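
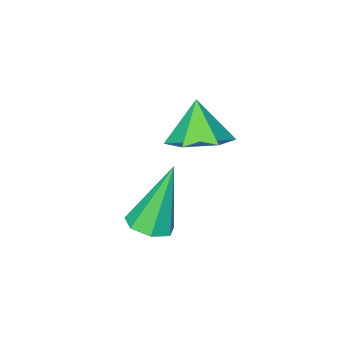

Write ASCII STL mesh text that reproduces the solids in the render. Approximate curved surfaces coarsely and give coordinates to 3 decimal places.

solid 
facet normal 0.229 0.422 -0.877
outer loop
vertex -1.254 0.592 -1.041
vertex -1.991 0.318 -1.365
vertex -1.949 1.078 -0.988
endloop
endfacet
facet normal 0.334 0.384 0.861
outer loop
vertex -1.254 0.592 -1.041
vertex -1.949 1.078 -0.988
vertex -2.269 -0.198 -0.295
endloop
endfacet
facet normal 0.229 0.422 -0.877
outer loop
vertex -1.949 1.078 -0.988
vertex -1.991 0.318 -1.365
vertex -2.685 0.804 -1.312
endloop
endfacet
facet normal -0.498 0.507 0.703
outer loop
vertex -1.949 1.078 -0.988
vertex -2.685 0.804 -1.312
vertex -2.269 -0.198 -0.295
endloop
endfacet
facet normal 0.229 0.422 -0.877
outer loop
vertex -2.685 0.804 -1.312
vertex -1.991 0.318 -1.365
vertex -2.727 0.044 -1.689
endloop
endfacet
facet normal -0.951 -0.094 0.296
outer loop
vertex -2.685 0.804 -1.312
vertex -2.727 0.044 -1.689
vertex -2.269 -0.198 -0.295
endloop
endfacet
facet normal 0.229 0.422 -0.877
outer loop
vertex -2.727 0.044 -1.689
vertex -1.991 0.318 -1.365
vertex -2.032 -0.443 -1.742
endloop
endfacet
facet normal -0.571 -0.820 0.045
outer loop
vertex -2.727 0.044 -1.689
vertex -2.032 -0.443 -1.742
vertex -2.269 -0.198 -0.295
endloop
endfacet
facet normal 0.229 0.422 -0.877
outer loop
vertex -2.032 -0.443 -1.742
vertex -1.991 0.318 -1.365
vertex -1.296 -0.169 -1.418
endloop
endfacet
facet normal 0.262 -0.944 0.203
outer loop
vertex -2.032 -0.443 -1.742
vertex -1.296 -0.169 -1.418
vertex -2.269 -0.198 -0.295
endloop
endfacet
facet normal 0.229 0.422 -0.877
outer loop
vertex -1.296 -0.169 -1.418
vertex -1.991 0.318 -1.365
vertex -1.254 0.592 -1.041
endloop
endfacet
facet normal 0.715 -0.342 0.610
outer loop
vertex -1.296 -0.169 -1.418
vertex -1.254 0.592 -1.041
vertex -2.269 -0.198 -0.295
endloop
endfacet
facet normal 0.349 -0.020 -0.937
outer loop
vertex 0.878 2.264 -1.982
vertex 0.558 1.781 -2.091
vertex 0.405 2.346 -2.16
endloop
endfacet
facet normal 0.056 0.955 0.290
outer loop
vertex 0.878 2.264 -1.982
vertex 0.405 2.346 -2.16
vertex -0.098 1.819 -0.329
endloop
endfacet
facet normal 0.349 -0.020 -0.937
outer loop
vertex 0.405 2.346 -2.16
vertex 0.558 1.781 -2.091
vertex 0.047 2.002 -2.286
endloop
endfacet
facet normal -0.696 0.718 0.016
outer loop
vertex 0.405 2.346 -2.16
vertex 0.047 2.002 -2.286
vertex -0.098 1.819 -0.329
endloop
endfacet
facet normal 0.349 -0.020 -0.937
outer loop
vertex 0.047 2.002 -2.286
vertex 0.558 1.781 -2.091
vertex 0.074 1.492 -2.265
endloop
endfacet
facet normal -0.995 -0.056 -0.079
outer loop
vertex 0.047 2.002 -2.286
vertex 0.074 1.492 -2.265
vertex -0.098 1.819 -0.329
endloop
endfacet
facet normal 0.350 -0.022 -0.937
outer loop
vertex 0.074 1.492 -2.265
vertex 0.558 1.781 -2.091
vertex 0.465 1.198 -2.112
endloop
endfacet
facet normal -0.618 -0.782 0.077
outer loop
vertex 0.074 1.492 -2.265
vertex 0.465 1.198 -2.112
vertex -0.098 1.819 -0.329
endloop
endfacet
facet normal 0.348 -0.022 -0.937
outer loop
vertex 0.465 1.198 -2.112
vertex 0.558 1.781 -2.091
vertex 0.926 1.344 -1.944
endloop
endfacet
facet normal 0.156 -0.916 0.368
outer loop
vertex 0.465 1.198 -2.112
vertex 0.926 1.344 -1.944
vertex -0.098 1.819 -0.329
endloop
endfacet
facet normal 0.349 -0.021 -0.937
outer loop
vertex 0.926 1.344 -1.944
vertex 0.558 1.781 -2.091
vertex 1.11 1.818 -1.886
endloop
endfacet
facet normal 0.738 -0.357 0.573
outer loop
vertex 0.926 1.344 -1.944
vertex 1.11 1.818 -1.886
vertex -0.098 1.819 -0.329
endloop
endfacet
facet normal 0.349 -0.020 -0.937
outer loop
vertex 1.11 1.818 -1.886
vertex 0.558 1.781 -2.091
vertex 0.878 2.264 -1.982
endloop
endfacet
facet normal 0.694 0.477 0.539
outer loop
vertex 1.11 1.818 -1.886
vertex 0.878 2.264 -1.982
vertex -0.098 1.819 -0.329
endloop
endfacet

endsolid


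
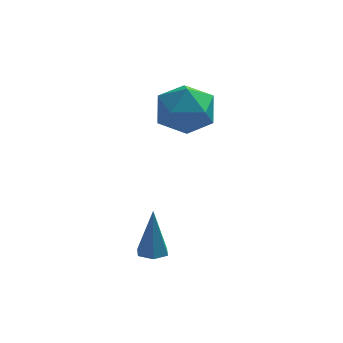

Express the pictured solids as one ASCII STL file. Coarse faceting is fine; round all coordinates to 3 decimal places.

solid 
facet normal -0.010 -0.156 -0.988
outer loop
vertex 1.58 -1.688 -3.303
vertex 1.132 -2.002 -3.249
vertex 1.08 -1.461 -3.334
endloop
endfacet
facet normal 0.405 0.908 0.109
outer loop
vertex 1.58 -1.688 -3.303
vertex 1.08 -1.461 -3.334
vertex 1.148 -1.718 -1.451
endloop
endfacet
facet normal -0.010 -0.156 -0.988
outer loop
vertex 1.08 -1.461 -3.334
vertex 1.132 -2.002 -3.249
vertex 0.632 -1.775 -3.28
endloop
endfacet
facet normal -0.558 0.819 0.132
outer loop
vertex 1.08 -1.461 -3.334
vertex 0.632 -1.775 -3.28
vertex 1.148 -1.718 -1.451
endloop
endfacet
facet normal -0.010 -0.156 -0.988
outer loop
vertex 0.632 -1.775 -3.28
vertex 1.132 -2.002 -3.249
vertex 0.683 -2.316 -3.195
endloop
endfacet
facet normal -0.961 -0.048 0.273
outer loop
vertex 0.632 -1.775 -3.28
vertex 0.683 -2.316 -3.195
vertex 1.148 -1.718 -1.451
endloop
endfacet
facet normal -0.010 -0.156 -0.988
outer loop
vertex 0.683 -2.316 -3.195
vertex 1.132 -2.002 -3.249
vertex 1.183 -2.543 -3.164
endloop
endfacet
facet normal -0.400 -0.829 0.391
outer loop
vertex 0.683 -2.316 -3.195
vertex 1.183 -2.543 -3.164
vertex 1.148 -1.718 -1.451
endloop
endfacet
facet normal -0.010 -0.156 -0.988
outer loop
vertex 1.183 -2.543 -3.164
vertex 1.132 -2.002 -3.249
vertex 1.632 -2.229 -3.218
endloop
endfacet
facet normal 0.562 -0.741 0.368
outer loop
vertex 1.183 -2.543 -3.164
vertex 1.632 -2.229 -3.218
vertex 1.148 -1.718 -1.451
endloop
endfacet
facet normal -0.010 -0.156 -0.988
outer loop
vertex 1.632 -2.229 -3.218
vertex 1.132 -2.002 -3.249
vertex 1.58 -1.688 -3.303
endloop
endfacet
facet normal 0.965 0.128 0.227
outer loop
vertex 1.632 -2.229 -3.218
vertex 1.58 -1.688 -3.303
vertex 1.148 -1.718 -1.451
endloop
endfacet
facet normal -0.969 0.225 -0.105
outer loop
vertex 1.385 2.802 0.642
vertex 1.142 1.691 0.504
vertex 1.136 2.153 1.553
endloop
endfacet
facet normal -0.642 0.696 0.320
outer loop
vertex 1.385 2.802 0.642
vertex 1.136 2.153 1.553
vertex 1.99 2.915 1.609
endloop
endfacet
facet normal -0.108 0.993 -0.049
outer loop
vertex 1.385 2.802 0.642
vertex 1.99 2.915 1.609
vertex 2.524 2.923 0.594
endloop
endfacet
facet normal -0.104 0.705 -0.701
outer loop
vertex 1.385 2.802 0.642
vertex 2.524 2.923 0.594
vertex 2.0 2.167 -0.088
endloop
endfacet
facet normal -0.636 0.231 -0.736
outer loop
vertex 1.385 2.802 0.642
vertex 2.0 2.167 -0.088
vertex 1.142 1.691 0.504
endloop
endfacet
facet normal -0.359 0.338 0.870
outer loop
vertex 1.99 2.915 1.609
vertex 1.136 2.153 1.553
vertex 2.12 1.873 2.068
endloop
endfacet
facet normal -0.888 -0.423 0.181
outer loop
vertex 1.136 2.153 1.553
vertex 1.142 1.691 0.504
vertex 1.596 1.117 1.386
endloop
endfacet
facet normal -0.350 -0.414 -0.840
outer loop
vertex 1.142 1.691 0.504
vertex 2.0 2.167 -0.088
vertex 2.13 1.125 0.371
endloop
endfacet
facet normal 0.511 0.353 -0.784
outer loop
vertex 2.0 2.167 -0.088
vertex 2.524 2.923 0.594
vertex 2.984 1.887 0.427
endloop
endfacet
facet normal 0.506 0.819 0.272
outer loop
vertex 2.524 2.923 0.594
vertex 1.99 2.915 1.609
vertex 2.978 2.349 1.476
endloop
endfacet
facet normal 0.104 -0.705 0.701
outer loop
vertex 2.735 1.238 1.338
vertex 2.12 1.873 2.068
vertex 1.596 1.117 1.386
endloop
endfacet
facet normal 0.108 -0.993 0.049
outer loop
vertex 2.735 1.238 1.338
vertex 1.596 1.117 1.386
vertex 2.13 1.125 0.371
endloop
endfacet
facet normal 0.642 -0.696 -0.320
outer loop
vertex 2.735 1.238 1.338
vertex 2.13 1.125 0.371
vertex 2.984 1.887 0.427
endloop
endfacet
facet normal 0.969 -0.225 0.105
outer loop
vertex 2.735 1.238 1.338
vertex 2.984 1.887 0.427
vertex 2.978 2.349 1.476
endloop
endfacet
facet normal 0.636 -0.231 0.736
outer loop
vertex 2.735 1.238 1.338
vertex 2.978 2.349 1.476
vertex 2.12 1.873 2.068
endloop
endfacet
facet normal -0.511 -0.353 0.784
outer loop
vertex 1.596 1.117 1.386
vertex 2.12 1.873 2.068
vertex 1.136 2.153 1.553
endloop
endfacet
facet normal -0.506 -0.819 -0.272
outer loop
vertex 2.13 1.125 0.371
vertex 1.596 1.117 1.386
vertex 1.142 1.691 0.504
endloop
endfacet
facet normal 0.359 -0.338 -0.870
outer loop
vertex 2.984 1.887 0.427
vertex 2.13 1.125 0.371
vertex 2.0 2.167 -0.088
endloop
endfacet
facet normal 0.888 0.423 -0.181
outer loop
vertex 2.978 2.349 1.476
vertex 2.984 1.887 0.427
vertex 2.524 2.923 0.594
endloop
endfacet
facet normal 0.350 0.414 0.840
outer loop
vertex 2.12 1.873 2.068
vertex 2.978 2.349 1.476
vertex 1.99 2.915 1.609
endloop
endfacet

endsolid


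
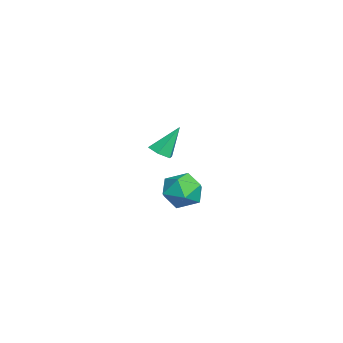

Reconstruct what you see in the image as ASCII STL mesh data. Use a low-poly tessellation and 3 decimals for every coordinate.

solid 
facet normal -0.227 -0.284 0.932
outer loop
vertex -2.076 0.227 -0.347
vertex -2.01 -0.67 -0.604
vertex -1.256 -0.219 -0.283
endloop
endfacet
facet normal 0.114 0.343 0.932
outer loop
vertex -2.076 0.227 -0.347
vertex -1.256 -0.219 -0.283
vertex -1.287 0.66 -0.603
endloop
endfacet
facet normal -0.265 0.801 0.537
outer loop
vertex -2.076 0.227 -0.347
vertex -1.287 0.66 -0.603
vertex -2.06 0.752 -1.122
endloop
endfacet
facet normal -0.840 0.456 0.292
outer loop
vertex -2.076 0.227 -0.347
vertex -2.06 0.752 -1.122
vertex -2.507 -0.071 -1.122
endloop
endfacet
facet normal -0.817 -0.214 0.536
outer loop
vertex -2.076 0.227 -0.347
vertex -2.507 -0.071 -1.122
vertex -2.01 -0.67 -0.604
endloop
endfacet
facet normal 0.746 0.251 0.616
outer loop
vertex -1.287 0.66 -0.603
vertex -1.256 -0.219 -0.283
vertex -0.733 0.031 -1.018
endloop
endfacet
facet normal 0.195 -0.764 0.616
outer loop
vertex -1.256 -0.219 -0.283
vertex -2.01 -0.67 -0.604
vertex -1.18 -0.792 -1.018
endloop
endfacet
facet normal -0.758 -0.651 -0.025
outer loop
vertex -2.01 -0.67 -0.604
vertex -2.507 -0.071 -1.122
vertex -1.953 -0.7 -1.537
endloop
endfacet
facet normal -0.797 0.433 -0.420
outer loop
vertex -2.507 -0.071 -1.122
vertex -2.06 0.752 -1.122
vertex -1.984 0.179 -1.857
endloop
endfacet
facet normal 0.134 0.991 -0.024
outer loop
vertex -2.06 0.752 -1.122
vertex -1.287 0.66 -0.603
vertex -1.23 0.63 -1.536
endloop
endfacet
facet normal 0.840 -0.456 -0.292
outer loop
vertex -1.164 -0.267 -1.793
vertex -0.733 0.031 -1.018
vertex -1.18 -0.792 -1.018
endloop
endfacet
facet normal 0.265 -0.801 -0.537
outer loop
vertex -1.164 -0.267 -1.793
vertex -1.18 -0.792 -1.018
vertex -1.953 -0.7 -1.537
endloop
endfacet
facet normal -0.114 -0.343 -0.932
outer loop
vertex -1.164 -0.267 -1.793
vertex -1.953 -0.7 -1.537
vertex -1.984 0.179 -1.857
endloop
endfacet
facet normal 0.227 0.284 -0.932
outer loop
vertex -1.164 -0.267 -1.793
vertex -1.984 0.179 -1.857
vertex -1.23 0.63 -1.536
endloop
endfacet
facet normal 0.817 0.214 -0.536
outer loop
vertex -1.164 -0.267 -1.793
vertex -1.23 0.63 -1.536
vertex -0.733 0.031 -1.018
endloop
endfacet
facet normal 0.797 -0.433 0.420
outer loop
vertex -1.18 -0.792 -1.018
vertex -0.733 0.031 -1.018
vertex -1.256 -0.219 -0.283
endloop
endfacet
facet normal -0.134 -0.991 0.024
outer loop
vertex -1.953 -0.7 -1.537
vertex -1.18 -0.792 -1.018
vertex -2.01 -0.67 -0.604
endloop
endfacet
facet normal -0.746 -0.251 -0.616
outer loop
vertex -1.984 0.179 -1.857
vertex -1.953 -0.7 -1.537
vertex -2.507 -0.071 -1.122
endloop
endfacet
facet normal -0.195 0.764 -0.616
outer loop
vertex -1.23 0.63 -1.536
vertex -1.984 0.179 -1.857
vertex -2.06 0.752 -1.122
endloop
endfacet
facet normal 0.758 0.651 0.025
outer loop
vertex -0.733 0.031 -1.018
vertex -1.23 0.63 -1.536
vertex -1.287 0.66 -0.603
endloop
endfacet
facet normal 0.154 -0.527 -0.836
outer loop
vertex 3.35 -0.741 3.078
vertex 2.963 -1.063 3.21
vertex 2.864 -0.64 2.925
endloop
endfacet
facet normal 0.252 0.952 -0.173
outer loop
vertex 3.35 -0.741 3.078
vertex 2.864 -0.64 2.925
vertex 2.757 -0.357 4.33
endloop
endfacet
facet normal 0.155 -0.527 -0.836
outer loop
vertex 2.864 -0.64 2.925
vertex 2.963 -1.063 3.21
vertex 2.477 -0.962 3.056
endloop
endfacet
facet normal -0.666 0.720 -0.196
outer loop
vertex 2.864 -0.64 2.925
vertex 2.477 -0.962 3.056
vertex 2.757 -0.357 4.33
endloop
endfacet
facet normal 0.155 -0.528 -0.835
outer loop
vertex 2.477 -0.962 3.056
vertex 2.963 -1.063 3.21
vertex 2.577 -1.385 3.342
endloop
endfacet
facet normal -0.968 -0.064 0.243
outer loop
vertex 2.477 -0.962 3.056
vertex 2.577 -1.385 3.342
vertex 2.757 -0.357 4.33
endloop
endfacet
facet normal 0.154 -0.527 -0.836
outer loop
vertex 2.577 -1.385 3.342
vertex 2.963 -1.063 3.21
vertex 3.063 -1.486 3.495
endloop
endfacet
facet normal -0.350 -0.616 0.705
outer loop
vertex 2.577 -1.385 3.342
vertex 3.063 -1.486 3.495
vertex 2.757 -0.357 4.33
endloop
endfacet
facet normal 0.154 -0.527 -0.836
outer loop
vertex 3.063 -1.486 3.495
vertex 2.963 -1.063 3.21
vertex 3.45 -1.165 3.364
endloop
endfacet
facet normal 0.566 -0.385 0.729
outer loop
vertex 3.063 -1.486 3.495
vertex 3.45 -1.165 3.364
vertex 2.757 -0.357 4.33
endloop
endfacet
facet normal 0.154 -0.527 -0.836
outer loop
vertex 3.45 -1.165 3.364
vertex 2.963 -1.063 3.21
vertex 3.35 -0.741 3.078
endloop
endfacet
facet normal 0.870 0.400 0.289
outer loop
vertex 3.45 -1.165 3.364
vertex 3.35 -0.741 3.078
vertex 2.757 -0.357 4.33
endloop
endfacet

endsolid


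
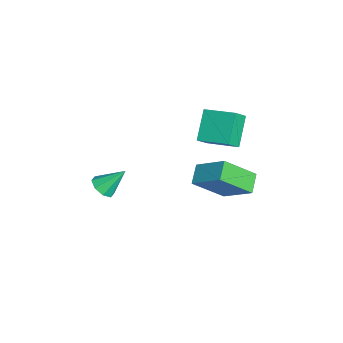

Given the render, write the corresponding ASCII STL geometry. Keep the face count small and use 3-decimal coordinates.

solid 
facet normal 0.019 -0.690 -0.724
outer loop
vertex 1.467 -1.51 0.202
vertex 1.004 -1.846 0.51
vertex 1.009 -1.375 0.061
endloop
endfacet
facet normal 0.353 0.888 -0.295
outer loop
vertex 1.467 -1.51 0.202
vertex 1.009 -1.375 0.061
vertex 0.976 -0.874 1.53
endloop
endfacet
facet normal 0.020 -0.690 -0.724
outer loop
vertex 1.009 -1.375 0.061
vertex 1.004 -1.846 0.51
vertex 0.548 -1.516 0.183
endloop
endfacet
facet normal -0.352 0.883 -0.309
outer loop
vertex 1.009 -1.375 0.061
vertex 0.548 -1.516 0.183
vertex 0.976 -0.874 1.53
endloop
endfacet
facet normal 0.020 -0.690 -0.724
outer loop
vertex 0.548 -1.516 0.183
vertex 1.004 -1.846 0.51
vertex 0.354 -1.85 0.496
endloop
endfacet
facet normal -0.854 0.519 0.024
outer loop
vertex 0.548 -1.516 0.183
vertex 0.354 -1.85 0.496
vertex 0.976 -0.874 1.53
endloop
endfacet
facet normal 0.020 -0.689 -0.724
outer loop
vertex 0.354 -1.85 0.496
vertex 1.004 -1.846 0.51
vertex 0.54 -2.182 0.817
endloop
endfacet
facet normal -0.861 0.010 0.509
outer loop
vertex 0.354 -1.85 0.496
vertex 0.54 -2.182 0.817
vertex 0.976 -0.874 1.53
endloop
endfacet
facet normal 0.020 -0.689 -0.724
outer loop
vertex 0.54 -2.182 0.817
vertex 1.004 -1.846 0.51
vertex 0.998 -2.317 0.958
endloop
endfacet
facet normal -0.368 -0.347 0.862
outer loop
vertex 0.54 -2.182 0.817
vertex 0.998 -2.317 0.958
vertex 0.976 -0.874 1.53
endloop
endfacet
facet normal 0.019 -0.689 -0.724
outer loop
vertex 0.998 -2.317 0.958
vertex 1.004 -1.846 0.51
vertex 1.459 -2.176 0.836
endloop
endfacet
facet normal 0.337 -0.343 0.877
outer loop
vertex 0.998 -2.317 0.958
vertex 1.459 -2.176 0.836
vertex 0.976 -0.874 1.53
endloop
endfacet
facet normal 0.019 -0.689 -0.724
outer loop
vertex 1.459 -2.176 0.836
vertex 1.004 -1.846 0.51
vertex 1.653 -1.842 0.523
endloop
endfacet
facet normal 0.839 0.022 0.543
outer loop
vertex 1.459 -2.176 0.836
vertex 1.653 -1.842 0.523
vertex 0.976 -0.874 1.53
endloop
endfacet
facet normal 0.019 -0.690 -0.724
outer loop
vertex 1.653 -1.842 0.523
vertex 1.004 -1.846 0.51
vertex 1.467 -1.51 0.202
endloop
endfacet
facet normal 0.846 0.530 0.059
outer loop
vertex 1.653 -1.842 0.523
vertex 1.467 -1.51 0.202
vertex 0.976 -0.874 1.53
endloop
endfacet
facet normal -0.555 0.493 -0.670
outer loop
vertex -2.202 3.048 2.718
vertex -1.436 4.366 3.052
vertex -1.094 2.702 1.545
endloop
endfacet
facet normal -0.491 -0.844 -0.214
outer loop
vertex -0.544 2.214 2.208
vertex -2.202 3.048 2.718
vertex -1.094 2.702 1.545
endloop
endfacet
facet normal -0.555 0.493 -0.670
outer loop
vertex -1.094 2.702 1.545
vertex -1.436 4.366 3.052
vertex -0.328 4.02 1.879
endloop
endfacet
facet normal 0.671 -0.210 -0.711
outer loop
vertex -0.328 4.02 1.879
vertex -0.544 2.214 2.208
vertex -1.094 2.702 1.545
endloop
endfacet
facet normal -0.671 0.210 0.711
outer loop
vertex -2.202 3.048 2.718
vertex -0.886 3.878 3.715
vertex -1.436 4.366 3.052
endloop
endfacet
facet normal -0.491 -0.844 -0.214
outer loop
vertex -1.652 2.56 3.381
vertex -2.202 3.048 2.718
vertex -0.544 2.214 2.208
endloop
endfacet
facet normal -0.671 0.210 0.711
outer loop
vertex -1.652 2.56 3.381
vertex -0.886 3.878 3.715
vertex -2.202 3.048 2.718
endloop
endfacet
facet normal 0.491 0.844 0.214
outer loop
vertex -1.436 4.366 3.052
vertex -0.886 3.878 3.715
vertex -0.328 4.02 1.879
endloop
endfacet
facet normal 0.671 -0.210 -0.711
outer loop
vertex 0.222 3.532 2.542
vertex -0.544 2.214 2.208
vertex -0.328 4.02 1.879
endloop
endfacet
facet normal 0.491 0.844 0.214
outer loop
vertex -0.328 4.02 1.879
vertex -0.886 3.878 3.715
vertex 0.222 3.532 2.542
endloop
endfacet
facet normal 0.555 -0.493 0.670
outer loop
vertex 0.222 3.532 2.542
vertex -1.652 2.56 3.381
vertex -0.544 2.214 2.208
endloop
endfacet
facet normal 0.555 -0.493 0.670
outer loop
vertex -0.886 3.878 3.715
vertex -1.652 2.56 3.381
vertex 0.222 3.532 2.542
endloop
endfacet
facet normal -0.835 0.224 0.502
outer loop
vertex -2.941 2.317 -1.529
vertex -1.986 3.516 -0.475
vertex -3.336 3.786 -2.842
endloop
endfacet
facet normal -0.514 -0.644 -0.566
outer loop
vertex -2.434 3.544 -3.385
vertex -2.941 2.317 -1.529
vertex -3.336 3.786 -2.842
endloop
endfacet
facet normal -0.835 0.224 0.502
outer loop
vertex -3.336 3.786 -2.842
vertex -1.986 3.516 -0.475
vertex -2.382 4.985 -1.789
endloop
endfacet
facet normal -0.197 0.731 -0.653
outer loop
vertex -2.382 4.985 -1.789
vertex -2.434 3.544 -3.385
vertex -3.336 3.786 -2.842
endloop
endfacet
facet normal 0.197 -0.731 0.653
outer loop
vertex -2.941 2.317 -1.529
vertex -1.084 3.274 -1.018
vertex -1.986 3.516 -0.475
endloop
endfacet
facet normal -0.513 -0.645 -0.567
outer loop
vertex -2.038 2.075 -2.071
vertex -2.941 2.317 -1.529
vertex -2.434 3.544 -3.385
endloop
endfacet
facet normal 0.197 -0.731 0.654
outer loop
vertex -2.038 2.075 -2.071
vertex -1.084 3.274 -1.018
vertex -2.941 2.317 -1.529
endloop
endfacet
facet normal 0.514 0.645 0.566
outer loop
vertex -1.986 3.516 -0.475
vertex -1.084 3.274 -1.018
vertex -2.382 4.985 -1.789
endloop
endfacet
facet normal -0.196 0.731 -0.654
outer loop
vertex -1.479 4.743 -2.331
vertex -2.434 3.544 -3.385
vertex -2.382 4.985 -1.789
endloop
endfacet
facet normal 0.513 0.645 0.567
outer loop
vertex -2.382 4.985 -1.789
vertex -1.084 3.274 -1.018
vertex -1.479 4.743 -2.331
endloop
endfacet
facet normal 0.835 -0.224 -0.502
outer loop
vertex -1.479 4.743 -2.331
vertex -2.038 2.075 -2.071
vertex -2.434 3.544 -3.385
endloop
endfacet
facet normal 0.835 -0.224 -0.502
outer loop
vertex -1.084 3.274 -1.018
vertex -2.038 2.075 -2.071
vertex -1.479 4.743 -2.331
endloop
endfacet

endsolid


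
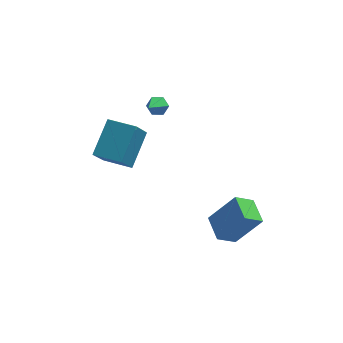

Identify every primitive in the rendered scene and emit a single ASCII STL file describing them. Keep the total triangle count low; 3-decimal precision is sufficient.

solid 
facet normal -0.612 -0.008 -0.791
outer loop
vertex 1.977 -3.524 -2.524
vertex 1.616 -2.272 -2.257
vertex 2.816 -3.142 -3.177
endloop
endfacet
facet normal 0.272 -0.941 -0.202
outer loop
vertex 4.004 -3.128 -1.643
vertex 1.977 -3.524 -2.524
vertex 2.816 -3.142 -3.177
endloop
endfacet
facet normal -0.612 -0.007 -0.791
outer loop
vertex 2.816 -3.142 -3.177
vertex 1.616 -2.272 -2.257
vertex 2.456 -1.89 -2.91
endloop
endfacet
facet normal 0.743 0.337 -0.578
outer loop
vertex 2.456 -1.89 -2.91
vertex 4.004 -3.128 -1.643
vertex 2.816 -3.142 -3.177
endloop
endfacet
facet normal -0.743 -0.337 0.578
outer loop
vertex 1.977 -3.524 -2.524
vertex 2.804 -2.258 -0.723
vertex 1.616 -2.272 -2.257
endloop
endfacet
facet normal 0.271 -0.941 -0.201
outer loop
vertex 3.164 -3.51 -0.99
vertex 1.977 -3.524 -2.524
vertex 4.004 -3.128 -1.643
endloop
endfacet
facet normal -0.743 -0.337 0.578
outer loop
vertex 3.164 -3.51 -0.99
vertex 2.804 -2.258 -0.723
vertex 1.977 -3.524 -2.524
endloop
endfacet
facet normal -0.271 0.941 0.202
outer loop
vertex 1.616 -2.272 -2.257
vertex 2.804 -2.258 -0.723
vertex 2.456 -1.89 -2.91
endloop
endfacet
facet normal 0.743 0.337 -0.578
outer loop
vertex 3.643 -1.876 -1.376
vertex 4.004 -3.128 -1.643
vertex 2.456 -1.89 -2.91
endloop
endfacet
facet normal -0.272 0.941 0.202
outer loop
vertex 2.456 -1.89 -2.91
vertex 2.804 -2.258 -0.723
vertex 3.643 -1.876 -1.376
endloop
endfacet
facet normal 0.612 0.008 0.791
outer loop
vertex 3.643 -1.876 -1.376
vertex 3.164 -3.51 -0.99
vertex 4.004 -3.128 -1.643
endloop
endfacet
facet normal 0.612 0.007 0.791
outer loop
vertex 2.804 -2.258 -0.723
vertex 3.164 -3.51 -0.99
vertex 3.643 -1.876 -1.376
endloop
endfacet
facet normal 0.288 0.748 -0.598
outer loop
vertex -0.316 2.782 1.84
vertex -0.583 2.549 1.42
vertex -0.843 2.908 1.744
endloop
endfacet
facet normal -0.084 0.356 0.931
outer loop
vertex -0.316 2.782 1.84
vertex -0.843 2.908 1.744
vertex -0.997 1.471 2.28
endloop
endfacet
facet normal 0.288 0.748 -0.598
outer loop
vertex -0.843 2.908 1.744
vertex -0.583 2.549 1.42
vertex -1.109 2.675 1.324
endloop
endfacet
facet normal -0.875 0.249 0.416
outer loop
vertex -0.843 2.908 1.744
vertex -1.109 2.675 1.324
vertex -0.997 1.471 2.28
endloop
endfacet
facet normal 0.288 0.748 -0.598
outer loop
vertex -1.109 2.675 1.324
vertex -0.583 2.549 1.42
vertex -0.849 2.315 0.999
endloop
endfacet
facet normal -0.881 -0.341 -0.327
outer loop
vertex -1.109 2.675 1.324
vertex -0.849 2.315 0.999
vertex -0.997 1.471 2.28
endloop
endfacet
facet normal 0.288 0.748 -0.598
outer loop
vertex -0.849 2.315 0.999
vertex -0.583 2.549 1.42
vertex -0.322 2.189 1.095
endloop
endfacet
facet normal -0.096 -0.826 -0.555
outer loop
vertex -0.849 2.315 0.999
vertex -0.322 2.189 1.095
vertex -0.997 1.471 2.28
endloop
endfacet
facet normal 0.288 0.748 -0.598
outer loop
vertex -0.322 2.189 1.095
vertex -0.583 2.549 1.42
vertex -0.056 2.423 1.516
endloop
endfacet
facet normal 0.695 -0.718 -0.040
outer loop
vertex -0.322 2.189 1.095
vertex -0.056 2.423 1.516
vertex -0.997 1.471 2.28
endloop
endfacet
facet normal 0.288 0.748 -0.598
outer loop
vertex -0.056 2.423 1.516
vertex -0.583 2.549 1.42
vertex -0.316 2.782 1.84
endloop
endfacet
facet normal 0.700 -0.128 0.703
outer loop
vertex -0.056 2.423 1.516
vertex -0.316 2.782 1.84
vertex -0.997 1.471 2.28
endloop
endfacet
facet normal -0.301 -0.520 0.799
outer loop
vertex -1.551 1.537 0.845
vertex -2.881 2.207 0.781
vertex -2.239 0.056 -0.378
endloop
endfacet
facet normal 0.892 -0.450 0.043
outer loop
vertex -1.779 0.853 -1.601
vertex -1.551 1.537 0.845
vertex -2.239 0.056 -0.378
endloop
endfacet
facet normal -0.301 -0.520 0.799
outer loop
vertex -2.239 0.056 -0.378
vertex -2.881 2.207 0.781
vertex -3.569 0.727 -0.442
endloop
endfacet
facet normal -0.337 -0.726 -0.600
outer loop
vertex -3.569 0.727 -0.442
vertex -1.779 0.853 -1.601
vertex -2.239 0.056 -0.378
endloop
endfacet
facet normal 0.337 0.726 0.600
outer loop
vertex -1.551 1.537 0.845
vertex -2.421 3.004 -0.442
vertex -2.881 2.207 0.781
endloop
endfacet
facet normal 0.892 -0.450 0.043
outer loop
vertex -1.091 2.333 -0.378
vertex -1.551 1.537 0.845
vertex -1.779 0.853 -1.601
endloop
endfacet
facet normal 0.337 0.726 0.599
outer loop
vertex -1.091 2.333 -0.378
vertex -2.421 3.004 -0.442
vertex -1.551 1.537 0.845
endloop
endfacet
facet normal -0.892 0.450 -0.042
outer loop
vertex -2.881 2.207 0.781
vertex -2.421 3.004 -0.442
vertex -3.569 0.727 -0.442
endloop
endfacet
facet normal -0.337 -0.726 -0.599
outer loop
vertex -3.109 1.523 -1.665
vertex -1.779 0.853 -1.601
vertex -3.569 0.727 -0.442
endloop
endfacet
facet normal -0.892 0.450 -0.043
outer loop
vertex -3.569 0.727 -0.442
vertex -2.421 3.004 -0.442
vertex -3.109 1.523 -1.665
endloop
endfacet
facet normal 0.301 0.521 -0.799
outer loop
vertex -3.109 1.523 -1.665
vertex -1.091 2.333 -0.378
vertex -1.779 0.853 -1.601
endloop
endfacet
facet normal 0.301 0.520 -0.799
outer loop
vertex -2.421 3.004 -0.442
vertex -1.091 2.333 -0.378
vertex -3.109 1.523 -1.665
endloop
endfacet

endsolid


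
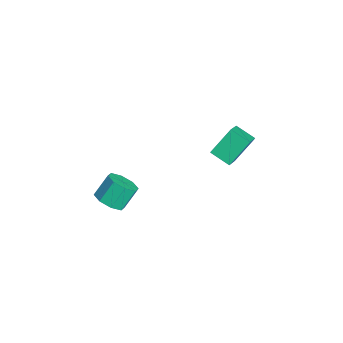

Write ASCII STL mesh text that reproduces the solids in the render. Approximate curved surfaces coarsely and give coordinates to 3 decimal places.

solid 
facet normal 0.256 -0.583 -0.771
outer loop
vertex 1.665 -2.161 -0.889
vertex 1.036 -2.542 -0.81
vertex 1.241 -1.944 -1.194
endloop
endfacet
facet normal 0.610 0.716 -0.339
outer loop
vertex 1.665 -2.161 -0.889
vertex 1.241 -1.944 -1.194
vertex 1.374 -1.497 -0.009
endloop
endfacet
facet normal 0.611 0.716 -0.339
outer loop
vertex 1.374 -1.497 -0.009
vertex 1.241 -1.944 -1.194
vertex 0.949 -1.279 -0.315
endloop
endfacet
facet normal -0.256 0.583 0.771
outer loop
vertex 1.374 -1.497 -0.009
vertex 0.949 -1.279 -0.315
vertex 0.744 -1.878 0.07
endloop
endfacet
facet normal 0.255 -0.583 -0.771
outer loop
vertex 1.241 -1.944 -1.194
vertex 1.036 -2.542 -0.81
vertex 0.696 -2.077 -1.274
endloop
endfacet
facet normal -0.099 0.778 -0.621
outer loop
vertex 1.241 -1.944 -1.194
vertex 0.696 -2.077 -1.274
vertex 0.949 -1.279 -0.315
endloop
endfacet
facet normal -0.099 0.778 -0.621
outer loop
vertex 0.949 -1.279 -0.315
vertex 0.696 -2.077 -1.274
vertex 0.404 -1.412 -0.395
endloop
endfacet
facet normal -0.255 0.583 0.771
outer loop
vertex 0.949 -1.279 -0.315
vertex 0.404 -1.412 -0.395
vertex 0.744 -1.878 0.07
endloop
endfacet
facet normal 0.255 -0.583 -0.771
outer loop
vertex 0.696 -2.077 -1.274
vertex 1.036 -2.542 -0.81
vertex 0.35 -2.482 -1.082
endloop
endfacet
facet normal -0.749 0.384 -0.540
outer loop
vertex 0.696 -2.077 -1.274
vertex 0.35 -2.482 -1.082
vertex 0.404 -1.412 -0.395
endloop
endfacet
facet normal -0.751 0.383 -0.538
outer loop
vertex 0.404 -1.412 -0.395
vertex 0.35 -2.482 -1.082
vertex 0.059 -1.818 -0.203
endloop
endfacet
facet normal -0.256 0.583 0.771
outer loop
vertex 0.404 -1.412 -0.395
vertex 0.059 -1.818 -0.203
vertex 0.744 -1.878 0.07
endloop
endfacet
facet normal 0.255 -0.582 -0.772
outer loop
vertex 0.35 -2.482 -1.082
vertex 1.036 -2.542 -0.81
vertex 0.406 -2.923 -0.731
endloop
endfacet
facet normal -0.962 -0.235 -0.141
outer loop
vertex 0.35 -2.482 -1.082
vertex 0.406 -2.923 -0.731
vertex 0.059 -1.818 -0.203
endloop
endfacet
facet normal -0.962 -0.235 -0.141
outer loop
vertex 0.059 -1.818 -0.203
vertex 0.406 -2.923 -0.731
vertex 0.115 -2.259 0.149
endloop
endfacet
facet normal -0.256 0.583 0.771
outer loop
vertex 0.059 -1.818 -0.203
vertex 0.115 -2.259 0.149
vertex 0.744 -1.878 0.07
endloop
endfacet
facet normal 0.256 -0.583 -0.771
outer loop
vertex 0.406 -2.923 -0.731
vertex 1.036 -2.542 -0.81
vertex 0.831 -3.141 -0.425
endloop
endfacet
facet normal -0.611 -0.716 0.338
outer loop
vertex 0.406 -2.923 -0.731
vertex 0.831 -3.141 -0.425
vertex 0.115 -2.259 0.149
endloop
endfacet
facet normal -0.610 -0.716 0.339
outer loop
vertex 0.115 -2.259 0.149
vertex 0.831 -3.141 -0.425
vertex 0.539 -2.476 0.454
endloop
endfacet
facet normal -0.256 0.583 0.771
outer loop
vertex 0.115 -2.259 0.149
vertex 0.539 -2.476 0.454
vertex 0.744 -1.878 0.07
endloop
endfacet
facet normal 0.255 -0.583 -0.771
outer loop
vertex 0.831 -3.141 -0.425
vertex 1.036 -2.542 -0.81
vertex 1.376 -3.008 -0.345
endloop
endfacet
facet normal 0.099 -0.778 0.621
outer loop
vertex 0.831 -3.141 -0.425
vertex 1.376 -3.008 -0.345
vertex 0.539 -2.476 0.454
endloop
endfacet
facet normal 0.099 -0.778 0.621
outer loop
vertex 0.539 -2.476 0.454
vertex 1.376 -3.008 -0.345
vertex 1.084 -2.343 0.534
endloop
endfacet
facet normal -0.255 0.583 0.771
outer loop
vertex 0.539 -2.476 0.454
vertex 1.084 -2.343 0.534
vertex 0.744 -1.878 0.07
endloop
endfacet
facet normal 0.256 -0.583 -0.771
outer loop
vertex 1.376 -3.008 -0.345
vertex 1.036 -2.542 -0.81
vertex 1.721 -2.602 -0.537
endloop
endfacet
facet normal 0.750 -0.383 0.539
outer loop
vertex 1.376 -3.008 -0.345
vertex 1.721 -2.602 -0.537
vertex 1.084 -2.343 0.534
endloop
endfacet
facet normal 0.749 -0.385 0.539
outer loop
vertex 1.084 -2.343 0.534
vertex 1.721 -2.602 -0.537
vertex 1.43 -1.938 0.342
endloop
endfacet
facet normal -0.255 0.583 0.771
outer loop
vertex 1.084 -2.343 0.534
vertex 1.43 -1.938 0.342
vertex 0.744 -1.878 0.07
endloop
endfacet
facet normal 0.256 -0.583 -0.771
outer loop
vertex 1.721 -2.602 -0.537
vertex 1.036 -2.542 -0.81
vertex 1.665 -2.161 -0.889
endloop
endfacet
facet normal 0.962 0.235 0.141
outer loop
vertex 1.721 -2.602 -0.537
vertex 1.665 -2.161 -0.889
vertex 1.43 -1.938 0.342
endloop
endfacet
facet normal 0.962 0.234 0.141
outer loop
vertex 1.43 -1.938 0.342
vertex 1.665 -2.161 -0.889
vertex 1.374 -1.497 -0.009
endloop
endfacet
facet normal -0.255 0.582 0.772
outer loop
vertex 1.43 -1.938 0.342
vertex 1.374 -1.497 -0.009
vertex 0.744 -1.878 0.07
endloop
endfacet
facet normal -0.718 0.352 -0.601
outer loop
vertex -0.1 3.129 1.997
vertex 0.541 3.778 1.612
vertex 0.264 2.18 1.006
endloop
endfacet
facet normal -0.647 -0.655 0.390
outer loop
vertex 1.319 1.662 1.888
vertex -0.1 3.129 1.997
vertex 0.264 2.18 1.006
endloop
endfacet
facet normal -0.718 0.352 -0.600
outer loop
vertex 0.264 2.18 1.006
vertex 0.541 3.778 1.612
vertex 0.905 2.829 0.62
endloop
endfacet
facet normal 0.256 -0.668 -0.699
outer loop
vertex 0.905 2.829 0.62
vertex 1.319 1.662 1.888
vertex 0.264 2.18 1.006
endloop
endfacet
facet normal -0.256 0.668 0.699
outer loop
vertex -0.1 3.129 1.997
vertex 1.596 3.26 2.494
vertex 0.541 3.778 1.612
endloop
endfacet
facet normal -0.647 -0.655 0.389
outer loop
vertex 0.955 2.611 2.88
vertex -0.1 3.129 1.997
vertex 1.319 1.662 1.888
endloop
endfacet
facet normal -0.256 0.668 0.698
outer loop
vertex 0.955 2.611 2.88
vertex 1.596 3.26 2.494
vertex -0.1 3.129 1.997
endloop
endfacet
facet normal 0.647 0.655 -0.389
outer loop
vertex 0.541 3.778 1.612
vertex 1.596 3.26 2.494
vertex 0.905 2.829 0.62
endloop
endfacet
facet normal 0.257 -0.668 -0.699
outer loop
vertex 1.96 2.311 1.503
vertex 1.319 1.662 1.888
vertex 0.905 2.829 0.62
endloop
endfacet
facet normal 0.648 0.655 -0.389
outer loop
vertex 0.905 2.829 0.62
vertex 1.596 3.26 2.494
vertex 1.96 2.311 1.503
endloop
endfacet
facet normal 0.718 -0.353 0.601
outer loop
vertex 1.96 2.311 1.503
vertex 0.955 2.611 2.88
vertex 1.319 1.662 1.888
endloop
endfacet
facet normal 0.718 -0.352 0.601
outer loop
vertex 1.596 3.26 2.494
vertex 0.955 2.611 2.88
vertex 1.96 2.311 1.503
endloop
endfacet

endsolid


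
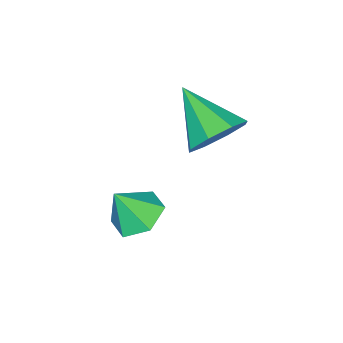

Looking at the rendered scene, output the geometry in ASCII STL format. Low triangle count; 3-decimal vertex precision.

solid 
facet normal -0.388 0.334 -0.859
outer loop
vertex -0.87 -1.171 -3.574
vertex -1.671 -1.254 -3.244
vertex -1.237 -0.506 -3.149
endloop
endfacet
facet normal 0.903 0.308 0.298
outer loop
vertex -0.87 -1.171 -3.574
vertex -1.237 -0.506 -3.149
vertex -1.169 -1.686 -2.136
endloop
endfacet
facet normal -0.389 0.335 -0.858
outer loop
vertex -1.237 -0.506 -3.149
vertex -1.671 -1.254 -3.244
vertex -2.038 -0.59 -2.819
endloop
endfacet
facet normal 0.234 0.641 0.731
outer loop
vertex -1.237 -0.506 -3.149
vertex -2.038 -0.59 -2.819
vertex -1.169 -1.686 -2.136
endloop
endfacet
facet normal -0.389 0.334 -0.858
outer loop
vertex -2.038 -0.59 -2.819
vertex -1.671 -1.254 -3.244
vertex -2.471 -1.338 -2.914
endloop
endfacet
facet normal -0.473 0.164 0.865
outer loop
vertex -2.038 -0.59 -2.819
vertex -2.471 -1.338 -2.914
vertex -1.169 -1.686 -2.136
endloop
endfacet
facet normal -0.389 0.334 -0.859
outer loop
vertex -2.471 -1.338 -2.914
vertex -1.671 -1.254 -3.244
vertex -2.104 -2.003 -3.339
endloop
endfacet
facet normal -0.512 -0.645 0.568
outer loop
vertex -2.471 -1.338 -2.914
vertex -2.104 -2.003 -3.339
vertex -1.169 -1.686 -2.136
endloop
endfacet
facet normal -0.389 0.334 -0.859
outer loop
vertex -2.104 -2.003 -3.339
vertex -1.671 -1.254 -3.244
vertex -1.304 -1.919 -3.669
endloop
endfacet
facet normal 0.158 -0.978 0.135
outer loop
vertex -2.104 -2.003 -3.339
vertex -1.304 -1.919 -3.669
vertex -1.169 -1.686 -2.136
endloop
endfacet
facet normal -0.388 0.334 -0.859
outer loop
vertex -1.304 -1.919 -3.669
vertex -1.671 -1.254 -3.244
vertex -0.87 -1.171 -3.574
endloop
endfacet
facet normal 0.865 -0.502 0.000
outer loop
vertex -1.304 -1.919 -3.669
vertex -0.87 -1.171 -3.574
vertex -1.169 -1.686 -2.136
endloop
endfacet
facet normal 0.236 0.807 -0.542
outer loop
vertex -2.542 0.468 0.483
vertex -3.278 0.278 -0.12
vertex -3.175 0.795 0.694
endloop
endfacet
facet normal 0.321 0.010 0.947
outer loop
vertex -2.542 0.468 0.483
vertex -3.175 0.795 0.694
vertex -3.722 -1.238 0.9
endloop
endfacet
facet normal 0.236 0.806 -0.542
outer loop
vertex -3.175 0.795 0.694
vertex -3.278 0.278 -0.12
vertex -3.867 0.819 0.428
endloop
endfacet
facet normal -0.347 0.186 0.919
outer loop
vertex -3.175 0.795 0.694
vertex -3.867 0.819 0.428
vertex -3.722 -1.238 0.9
endloop
endfacet
facet normal 0.236 0.806 -0.542
outer loop
vertex -3.867 0.819 0.428
vertex -3.278 0.278 -0.12
vertex -4.215 0.526 -0.159
endloop
endfacet
facet normal -0.870 0.051 0.490
outer loop
vertex -3.867 0.819 0.428
vertex -4.215 0.526 -0.159
vertex -3.722 -1.238 0.9
endloop
endfacet
facet normal 0.236 0.807 -0.542
outer loop
vertex -4.215 0.526 -0.159
vertex -3.278 0.278 -0.12
vertex -4.013 0.088 -0.723
endloop
endfacet
facet normal -0.944 -0.318 -0.091
outer loop
vertex -4.215 0.526 -0.159
vertex -4.013 0.088 -0.723
vertex -3.722 -1.238 0.9
endloop
endfacet
facet normal 0.236 0.806 -0.542
outer loop
vertex -4.013 0.088 -0.723
vertex -3.278 0.278 -0.12
vertex -3.381 -0.239 -0.934
endloop
endfacet
facet normal -0.524 -0.703 -0.480
outer loop
vertex -4.013 0.088 -0.723
vertex -3.381 -0.239 -0.934
vertex -3.722 -1.238 0.9
endloop
endfacet
facet normal 0.236 0.806 -0.542
outer loop
vertex -3.381 -0.239 -0.934
vertex -3.278 0.278 -0.12
vertex -2.689 -0.263 -0.668
endloop
endfacet
facet normal 0.143 -0.880 -0.453
outer loop
vertex -3.381 -0.239 -0.934
vertex -2.689 -0.263 -0.668
vertex -3.722 -1.238 0.9
endloop
endfacet
facet normal 0.236 0.806 -0.542
outer loop
vertex -2.689 -0.263 -0.668
vertex -3.278 0.278 -0.12
vertex -2.341 0.03 -0.081
endloop
endfacet
facet normal 0.667 -0.745 -0.024
outer loop
vertex -2.689 -0.263 -0.668
vertex -2.341 0.03 -0.081
vertex -3.722 -1.238 0.9
endloop
endfacet
facet normal 0.236 0.806 -0.542
outer loop
vertex -2.341 0.03 -0.081
vertex -3.278 0.278 -0.12
vertex -2.542 0.468 0.483
endloop
endfacet
facet normal 0.741 -0.376 0.556
outer loop
vertex -2.341 0.03 -0.081
vertex -2.542 0.468 0.483
vertex -3.722 -1.238 0.9
endloop
endfacet

endsolid


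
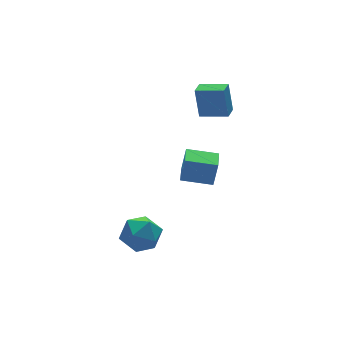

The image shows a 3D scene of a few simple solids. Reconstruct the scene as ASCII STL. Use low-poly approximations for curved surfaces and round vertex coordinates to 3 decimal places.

solid 
facet normal -0.931 -0.364 0.018
outer loop
vertex -3.176 -1.892 -2.499
vertex -2.794 -2.889 -2.886
vertex -2.847 -2.697 -1.768
endloop
endfacet
facet normal -0.842 0.131 0.523
outer loop
vertex -3.176 -1.892 -2.499
vertex -2.847 -2.697 -1.768
vertex -2.564 -1.613 -1.584
endloop
endfacet
facet normal -0.643 0.738 0.205
outer loop
vertex -3.176 -1.892 -2.499
vertex -2.564 -1.613 -1.584
vertex -2.335 -1.135 -2.589
endloop
endfacet
facet normal -0.609 0.618 -0.498
outer loop
vertex -3.176 -1.892 -2.499
vertex -2.335 -1.135 -2.589
vertex -2.477 -1.923 -3.393
endloop
endfacet
facet normal -0.787 -0.064 -0.613
outer loop
vertex -3.176 -1.892 -2.499
vertex -2.477 -1.923 -3.393
vertex -2.794 -2.889 -2.886
endloop
endfacet
facet normal -0.308 -0.081 0.948
outer loop
vertex -2.564 -1.613 -1.584
vertex -2.847 -2.697 -1.768
vertex -1.803 -2.437 -1.407
endloop
endfacet
facet normal -0.453 -0.882 0.130
outer loop
vertex -2.847 -2.697 -1.768
vertex -2.794 -2.889 -2.886
vertex -1.945 -3.225 -2.211
endloop
endfacet
facet normal -0.221 -0.395 -0.892
outer loop
vertex -2.794 -2.889 -2.886
vertex -2.477 -1.923 -3.393
vertex -1.716 -2.747 -3.216
endloop
endfacet
facet normal 0.068 0.707 -0.704
outer loop
vertex -2.477 -1.923 -3.393
vertex -2.335 -1.135 -2.589
vertex -1.433 -1.663 -3.032
endloop
endfacet
facet normal 0.013 0.902 0.432
outer loop
vertex -2.335 -1.135 -2.589
vertex -2.564 -1.613 -1.584
vertex -1.486 -1.471 -1.914
endloop
endfacet
facet normal 0.609 -0.618 0.498
outer loop
vertex -1.104 -2.468 -2.301
vertex -1.803 -2.437 -1.407
vertex -1.945 -3.225 -2.211
endloop
endfacet
facet normal 0.643 -0.738 -0.205
outer loop
vertex -1.104 -2.468 -2.301
vertex -1.945 -3.225 -2.211
vertex -1.716 -2.747 -3.216
endloop
endfacet
facet normal 0.842 -0.131 -0.523
outer loop
vertex -1.104 -2.468 -2.301
vertex -1.716 -2.747 -3.216
vertex -1.433 -1.663 -3.032
endloop
endfacet
facet normal 0.931 0.364 -0.018
outer loop
vertex -1.104 -2.468 -2.301
vertex -1.433 -1.663 -3.032
vertex -1.486 -1.471 -1.914
endloop
endfacet
facet normal 0.787 0.064 0.613
outer loop
vertex -1.104 -2.468 -2.301
vertex -1.486 -1.471 -1.914
vertex -1.803 -2.437 -1.407
endloop
endfacet
facet normal -0.068 -0.707 0.704
outer loop
vertex -1.945 -3.225 -2.211
vertex -1.803 -2.437 -1.407
vertex -2.847 -2.697 -1.768
endloop
endfacet
facet normal -0.013 -0.902 -0.432
outer loop
vertex -1.716 -2.747 -3.216
vertex -1.945 -3.225 -2.211
vertex -2.794 -2.889 -2.886
endloop
endfacet
facet normal 0.308 0.081 -0.948
outer loop
vertex -1.433 -1.663 -3.032
vertex -1.716 -2.747 -3.216
vertex -2.477 -1.923 -3.393
endloop
endfacet
facet normal 0.453 0.882 -0.130
outer loop
vertex -1.486 -1.471 -1.914
vertex -1.433 -1.663 -3.032
vertex -2.335 -1.135 -2.589
endloop
endfacet
facet normal 0.221 0.395 0.892
outer loop
vertex -1.803 -2.437 -1.407
vertex -1.486 -1.471 -1.914
vertex -2.564 -1.613 -1.584
endloop
endfacet
facet normal -0.702 -0.688 0.184
outer loop
vertex 3.519 -0.335 4.659
vertex 2.472 0.661 4.387
vertex 3.523 -0.773 3.037
endloop
endfacet
facet normal 0.712 -0.678 0.185
outer loop
vertex 4.148 -0.161 2.873
vertex 3.519 -0.335 4.659
vertex 3.523 -0.773 3.037
endloop
endfacet
facet normal -0.702 -0.688 0.184
outer loop
vertex 3.523 -0.773 3.037
vertex 2.472 0.661 4.387
vertex 2.476 0.223 2.765
endloop
endfacet
facet normal 0.002 -0.261 -0.965
outer loop
vertex 2.476 0.223 2.765
vertex 4.148 -0.161 2.873
vertex 3.523 -0.773 3.037
endloop
endfacet
facet normal -0.002 0.261 0.965
outer loop
vertex 3.519 -0.335 4.659
vertex 3.097 1.273 4.223
vertex 2.472 0.661 4.387
endloop
endfacet
facet normal 0.712 -0.678 0.185
outer loop
vertex 4.144 0.277 4.495
vertex 3.519 -0.335 4.659
vertex 4.148 -0.161 2.873
endloop
endfacet
facet normal -0.002 0.261 0.965
outer loop
vertex 4.144 0.277 4.495
vertex 3.097 1.273 4.223
vertex 3.519 -0.335 4.659
endloop
endfacet
facet normal -0.712 0.678 -0.185
outer loop
vertex 2.472 0.661 4.387
vertex 3.097 1.273 4.223
vertex 2.476 0.223 2.765
endloop
endfacet
facet normal 0.002 -0.261 -0.965
outer loop
vertex 3.101 0.835 2.601
vertex 4.148 -0.161 2.873
vertex 2.476 0.223 2.765
endloop
endfacet
facet normal -0.712 0.678 -0.185
outer loop
vertex 2.476 0.223 2.765
vertex 3.097 1.273 4.223
vertex 3.101 0.835 2.601
endloop
endfacet
facet normal 0.702 0.688 -0.184
outer loop
vertex 3.101 0.835 2.601
vertex 4.144 0.277 4.495
vertex 4.148 -0.161 2.873
endloop
endfacet
facet normal 0.702 0.688 -0.184
outer loop
vertex 3.097 1.273 4.223
vertex 4.144 0.277 4.495
vertex 3.101 0.835 2.601
endloop
endfacet
facet normal -0.544 -0.833 0.102
outer loop
vertex 2.896 -0.916 -0.335
vertex 1.547 -0.003 -0.076
vertex 2.629 -0.913 -1.739
endloop
endfacet
facet normal 0.818 -0.554 -0.157
outer loop
vertex 3.293 0.103 -1.864
vertex 2.896 -0.916 -0.335
vertex 2.629 -0.913 -1.739
endloop
endfacet
facet normal -0.544 -0.833 0.102
outer loop
vertex 2.629 -0.913 -1.739
vertex 1.547 -0.003 -0.076
vertex 1.28 0.0 -1.481
endloop
endfacet
facet normal -0.187 0.001 -0.982
outer loop
vertex 1.28 0.0 -1.481
vertex 3.293 0.103 -1.864
vertex 2.629 -0.913 -1.739
endloop
endfacet
facet normal 0.187 -0.002 0.982
outer loop
vertex 2.896 -0.916 -0.335
vertex 2.211 1.013 -0.201
vertex 1.547 -0.003 -0.076
endloop
endfacet
facet normal 0.818 -0.554 -0.157
outer loop
vertex 3.56 0.1 -0.459
vertex 2.896 -0.916 -0.335
vertex 3.293 0.103 -1.864
endloop
endfacet
facet normal 0.187 -0.002 0.982
outer loop
vertex 3.56 0.1 -0.459
vertex 2.211 1.013 -0.201
vertex 2.896 -0.916 -0.335
endloop
endfacet
facet normal -0.818 0.554 0.157
outer loop
vertex 1.547 -0.003 -0.076
vertex 2.211 1.013 -0.201
vertex 1.28 0.0 -1.481
endloop
endfacet
facet normal -0.187 0.002 -0.982
outer loop
vertex 1.944 1.016 -1.605
vertex 3.293 0.103 -1.864
vertex 1.28 0.0 -1.481
endloop
endfacet
facet normal -0.818 0.554 0.157
outer loop
vertex 1.28 0.0 -1.481
vertex 2.211 1.013 -0.201
vertex 1.944 1.016 -1.605
endloop
endfacet
facet normal 0.544 0.833 -0.102
outer loop
vertex 1.944 1.016 -1.605
vertex 3.56 0.1 -0.459
vertex 3.293 0.103 -1.864
endloop
endfacet
facet normal 0.544 0.833 -0.102
outer loop
vertex 2.211 1.013 -0.201
vertex 3.56 0.1 -0.459
vertex 1.944 1.016 -1.605
endloop
endfacet

endsolid


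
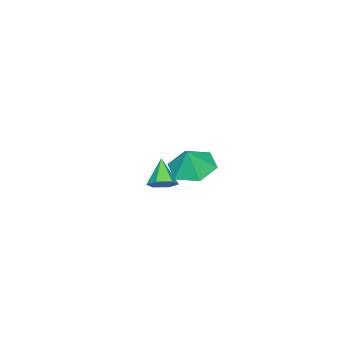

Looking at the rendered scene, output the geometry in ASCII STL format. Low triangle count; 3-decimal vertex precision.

solid 
facet normal -0.413 -0.060 -0.909
outer loop
vertex -0.853 0.402 0.897
vertex -1.755 0.626 1.292
vertex -1.149 1.365 0.968
endloop
endfacet
facet normal 0.935 0.271 0.227
outer loop
vertex -0.853 0.402 0.897
vertex -1.149 1.365 0.968
vertex -1.285 0.694 2.328
endloop
endfacet
facet normal -0.413 -0.060 -0.909
outer loop
vertex -1.149 1.365 0.968
vertex -1.755 0.626 1.292
vertex -2.051 1.589 1.363
endloop
endfacet
facet normal 0.393 0.809 0.438
outer loop
vertex -1.149 1.365 0.968
vertex -2.051 1.589 1.363
vertex -1.285 0.694 2.328
endloop
endfacet
facet normal -0.412 -0.060 -0.909
outer loop
vertex -2.051 1.589 1.363
vertex -1.755 0.626 1.292
vertex -2.658 0.85 1.687
endloop
endfacet
facet normal -0.292 0.575 0.765
outer loop
vertex -2.051 1.589 1.363
vertex -2.658 0.85 1.687
vertex -1.285 0.694 2.328
endloop
endfacet
facet normal -0.412 -0.060 -0.909
outer loop
vertex -2.658 0.85 1.687
vertex -1.755 0.626 1.292
vertex -2.362 -0.114 1.616
endloop
endfacet
facet normal -0.433 -0.198 0.879
outer loop
vertex -2.658 0.85 1.687
vertex -2.362 -0.114 1.616
vertex -1.285 0.694 2.328
endloop
endfacet
facet normal -0.413 -0.059 -0.909
outer loop
vertex -2.362 -0.114 1.616
vertex -1.755 0.626 1.292
vertex -1.46 -0.337 1.221
endloop
endfacet
facet normal 0.111 -0.736 0.668
outer loop
vertex -2.362 -0.114 1.616
vertex -1.46 -0.337 1.221
vertex -1.285 0.694 2.328
endloop
endfacet
facet normal -0.413 -0.059 -0.909
outer loop
vertex -1.46 -0.337 1.221
vertex -1.755 0.626 1.292
vertex -0.853 0.402 0.897
endloop
endfacet
facet normal 0.794 -0.502 0.342
outer loop
vertex -1.46 -0.337 1.221
vertex -0.853 0.402 0.897
vertex -1.285 0.694 2.328
endloop
endfacet
facet normal 0.552 0.425 -0.717
outer loop
vertex 3.523 2.149 3.278
vertex 3.144 2.587 3.246
vertex 3.594 2.618 3.611
endloop
endfacet
facet normal 0.550 -0.537 0.640
outer loop
vertex 3.523 2.149 3.278
vertex 3.594 2.618 3.611
vertex 2.476 2.073 4.114
endloop
endfacet
facet normal 0.552 0.426 -0.717
outer loop
vertex 3.594 2.618 3.611
vertex 3.144 2.587 3.246
vertex 3.216 3.056 3.58
endloop
endfacet
facet normal 0.268 0.296 0.917
outer loop
vertex 3.594 2.618 3.611
vertex 3.216 3.056 3.58
vertex 2.476 2.073 4.114
endloop
endfacet
facet normal 0.554 0.425 -0.716
outer loop
vertex 3.216 3.056 3.58
vertex 3.144 2.587 3.246
vertex 2.766 3.026 3.214
endloop
endfacet
facet normal -0.494 0.672 0.552
outer loop
vertex 3.216 3.056 3.58
vertex 2.766 3.026 3.214
vertex 2.476 2.073 4.114
endloop
endfacet
facet normal 0.553 0.424 -0.717
outer loop
vertex 2.766 3.026 3.214
vertex 3.144 2.587 3.246
vertex 2.695 2.556 2.881
endloop
endfacet
facet normal -0.973 0.211 -0.090
outer loop
vertex 2.766 3.026 3.214
vertex 2.695 2.556 2.881
vertex 2.476 2.073 4.114
endloop
endfacet
facet normal 0.553 0.425 -0.717
outer loop
vertex 2.695 2.556 2.881
vertex 3.144 2.587 3.246
vertex 3.073 2.118 2.913
endloop
endfacet
facet normal -0.691 -0.623 -0.367
outer loop
vertex 2.695 2.556 2.881
vertex 3.073 2.118 2.913
vertex 2.476 2.073 4.114
endloop
endfacet
facet normal 0.552 0.425 -0.717
outer loop
vertex 3.073 2.118 2.913
vertex 3.144 2.587 3.246
vertex 3.523 2.149 3.278
endloop
endfacet
facet normal 0.071 -0.998 -0.002
outer loop
vertex 3.073 2.118 2.913
vertex 3.523 2.149 3.278
vertex 2.476 2.073 4.114
endloop
endfacet

endsolid


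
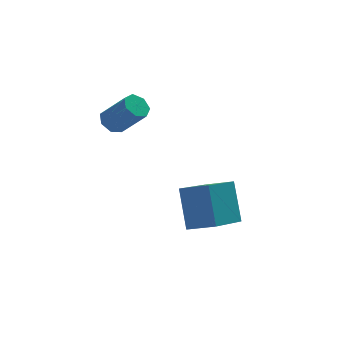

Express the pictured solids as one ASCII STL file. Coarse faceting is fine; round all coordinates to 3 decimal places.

solid 
facet normal -0.459 0.477 -0.750
outer loop
vertex -2.415 1.863 0.233
vertex -2.887 1.851 0.514
vertex -2.495 2.236 0.519
endloop
endfacet
facet normal 0.873 0.401 -0.278
outer loop
vertex -2.415 1.863 0.233
vertex -2.495 2.236 0.519
vertex -1.76 1.181 1.306
endloop
endfacet
facet normal 0.873 0.401 -0.278
outer loop
vertex -1.76 1.181 1.306
vertex -2.495 2.236 0.519
vertex -1.84 1.554 1.592
endloop
endfacet
facet normal 0.456 -0.478 0.751
outer loop
vertex -1.76 1.181 1.306
vertex -1.84 1.554 1.592
vertex -2.233 1.169 1.586
endloop
endfacet
facet normal -0.457 0.475 -0.751
outer loop
vertex -2.495 2.236 0.519
vertex -2.887 1.851 0.514
vertex -2.871 2.32 0.801
endloop
endfacet
facet normal 0.414 0.861 0.295
outer loop
vertex -2.495 2.236 0.519
vertex -2.871 2.32 0.801
vertex -1.84 1.554 1.592
endloop
endfacet
facet normal 0.414 0.861 0.295
outer loop
vertex -1.84 1.554 1.592
vertex -2.871 2.32 0.801
vertex -2.216 1.638 1.874
endloop
endfacet
facet normal 0.456 -0.478 0.751
outer loop
vertex -1.84 1.554 1.592
vertex -2.216 1.638 1.874
vertex -2.233 1.169 1.586
endloop
endfacet
facet normal -0.458 0.475 -0.751
outer loop
vertex -2.871 2.32 0.801
vertex -2.887 1.851 0.514
vertex -3.259 2.05 0.867
endloop
endfacet
facet normal -0.358 0.673 0.647
outer loop
vertex -2.871 2.32 0.801
vertex -3.259 2.05 0.867
vertex -2.216 1.638 1.874
endloop
endfacet
facet normal -0.358 0.673 0.647
outer loop
vertex -2.216 1.638 1.874
vertex -3.259 2.05 0.867
vertex -2.604 1.368 1.94
endloop
endfacet
facet normal 0.459 -0.477 0.749
outer loop
vertex -2.216 1.638 1.874
vertex -2.604 1.368 1.94
vertex -2.233 1.169 1.586
endloop
endfacet
facet normal -0.457 0.478 -0.751
outer loop
vertex -3.259 2.05 0.867
vertex -2.887 1.851 0.514
vertex -3.367 1.631 0.666
endloop
endfacet
facet normal -0.860 -0.023 0.510
outer loop
vertex -3.259 2.05 0.867
vertex -3.367 1.631 0.666
vertex -2.604 1.368 1.94
endloop
endfacet
facet normal -0.860 -0.021 0.510
outer loop
vertex -2.604 1.368 1.94
vertex -3.367 1.631 0.666
vertex -2.713 0.949 1.739
endloop
endfacet
facet normal 0.458 -0.479 0.749
outer loop
vertex -2.604 1.368 1.94
vertex -2.713 0.949 1.739
vertex -2.233 1.169 1.586
endloop
endfacet
facet normal -0.456 0.477 -0.751
outer loop
vertex -3.367 1.631 0.666
vertex -2.887 1.851 0.514
vertex -3.114 1.377 0.351
endloop
endfacet
facet normal -0.714 -0.700 -0.009
outer loop
vertex -3.367 1.631 0.666
vertex -3.114 1.377 0.351
vertex -2.713 0.949 1.739
endloop
endfacet
facet normal -0.714 -0.700 -0.009
outer loop
vertex -2.713 0.949 1.739
vertex -3.114 1.377 0.351
vertex -2.46 0.695 1.424
endloop
endfacet
facet normal 0.458 -0.476 0.751
outer loop
vertex -2.713 0.949 1.739
vertex -2.46 0.695 1.424
vertex -2.233 1.169 1.586
endloop
endfacet
facet normal -0.457 0.477 -0.750
outer loop
vertex -3.114 1.377 0.351
vertex -2.887 1.851 0.514
vertex -2.69 1.48 0.158
endloop
endfacet
facet normal -0.031 -0.852 -0.523
outer loop
vertex -3.114 1.377 0.351
vertex -2.69 1.48 0.158
vertex -2.46 0.695 1.424
endloop
endfacet
facet normal -0.029 -0.852 -0.523
outer loop
vertex -2.46 0.695 1.424
vertex -2.69 1.48 0.158
vertex -2.036 0.799 1.231
endloop
endfacet
facet normal 0.458 -0.476 0.751
outer loop
vertex -2.46 0.695 1.424
vertex -2.036 0.799 1.231
vertex -2.233 1.169 1.586
endloop
endfacet
facet normal -0.459 0.476 -0.750
outer loop
vertex -2.69 1.48 0.158
vertex -2.887 1.851 0.514
vertex -2.415 1.863 0.233
endloop
endfacet
facet normal 0.677 -0.361 -0.642
outer loop
vertex -2.69 1.48 0.158
vertex -2.415 1.863 0.233
vertex -2.036 0.799 1.231
endloop
endfacet
facet normal 0.676 -0.362 -0.642
outer loop
vertex -2.036 0.799 1.231
vertex -2.415 1.863 0.233
vertex -1.76 1.181 1.306
endloop
endfacet
facet normal 0.457 -0.477 0.751
outer loop
vertex -2.036 0.799 1.231
vertex -1.76 1.181 1.306
vertex -2.233 1.169 1.586
endloop
endfacet
facet normal -0.728 0.585 -0.359
outer loop
vertex -1.584 -1.01 -1.368
vertex -0.127 0.168 -2.402
vertex -1.726 -2.011 -2.71
endloop
endfacet
facet normal -0.681 -0.551 0.483
outer loop
vertex -0.933 -2.648 -2.318
vertex -1.584 -1.01 -1.368
vertex -1.726 -2.011 -2.71
endloop
endfacet
facet normal -0.727 0.585 -0.359
outer loop
vertex -1.726 -2.011 -2.71
vertex -0.127 0.168 -2.402
vertex -0.269 -0.833 -3.743
endloop
endfacet
facet normal -0.084 -0.596 -0.798
outer loop
vertex -0.269 -0.833 -3.743
vertex -0.933 -2.648 -2.318
vertex -1.726 -2.011 -2.71
endloop
endfacet
facet normal 0.084 0.596 0.798
outer loop
vertex -1.584 -1.01 -1.368
vertex 0.666 -0.469 -2.01
vertex -0.127 0.168 -2.402
endloop
endfacet
facet normal -0.681 -0.551 0.483
outer loop
vertex -0.791 -1.647 -0.977
vertex -1.584 -1.01 -1.368
vertex -0.933 -2.648 -2.318
endloop
endfacet
facet normal 0.085 0.596 0.799
outer loop
vertex -0.791 -1.647 -0.977
vertex 0.666 -0.469 -2.01
vertex -1.584 -1.01 -1.368
endloop
endfacet
facet normal 0.681 0.550 -0.483
outer loop
vertex -0.127 0.168 -2.402
vertex 0.666 -0.469 -2.01
vertex -0.269 -0.833 -3.743
endloop
endfacet
facet normal -0.085 -0.596 -0.799
outer loop
vertex 0.524 -1.47 -3.352
vertex -0.933 -2.648 -2.318
vertex -0.269 -0.833 -3.743
endloop
endfacet
facet normal 0.681 0.551 -0.483
outer loop
vertex -0.269 -0.833 -3.743
vertex 0.666 -0.469 -2.01
vertex 0.524 -1.47 -3.352
endloop
endfacet
facet normal 0.728 -0.584 0.359
outer loop
vertex 0.524 -1.47 -3.352
vertex -0.791 -1.647 -0.977
vertex -0.933 -2.648 -2.318
endloop
endfacet
facet normal 0.727 -0.585 0.359
outer loop
vertex 0.666 -0.469 -2.01
vertex -0.791 -1.647 -0.977
vertex 0.524 -1.47 -3.352
endloop
endfacet

endsolid


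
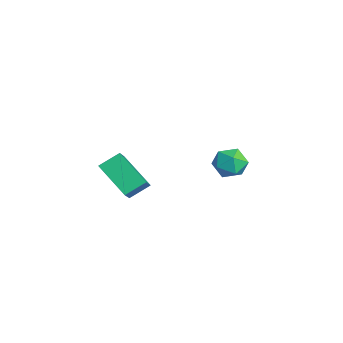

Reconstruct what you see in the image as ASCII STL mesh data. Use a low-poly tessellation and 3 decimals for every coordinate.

solid 
facet normal -0.718 -0.396 0.572
outer loop
vertex 0.415 -3.754 2.547
vertex -0.658 -3.247 1.55
vertex 0.497 -4.801 1.926
endloop
endfacet
facet normal 0.693 -0.327 0.643
outer loop
vertex 1.998 -3.973 0.73
vertex 0.415 -3.754 2.547
vertex 0.497 -4.801 1.926
endloop
endfacet
facet normal -0.718 -0.396 0.572
outer loop
vertex 0.497 -4.801 1.926
vertex -0.658 -3.247 1.55
vertex -0.576 -4.294 0.929
endloop
endfacet
facet normal 0.068 -0.858 -0.509
outer loop
vertex -0.576 -4.294 0.929
vertex 1.998 -3.973 0.73
vertex 0.497 -4.801 1.926
endloop
endfacet
facet normal -0.068 0.858 0.509
outer loop
vertex 0.415 -3.754 2.547
vertex 0.843 -2.419 0.354
vertex -0.658 -3.247 1.55
endloop
endfacet
facet normal 0.693 -0.327 0.643
outer loop
vertex 1.916 -2.926 1.351
vertex 0.415 -3.754 2.547
vertex 1.998 -3.973 0.73
endloop
endfacet
facet normal -0.068 0.858 0.509
outer loop
vertex 1.916 -2.926 1.351
vertex 0.843 -2.419 0.354
vertex 0.415 -3.754 2.547
endloop
endfacet
facet normal -0.693 0.327 -0.643
outer loop
vertex -0.658 -3.247 1.55
vertex 0.843 -2.419 0.354
vertex -0.576 -4.294 0.929
endloop
endfacet
facet normal 0.068 -0.858 -0.509
outer loop
vertex 0.925 -3.466 -0.267
vertex 1.998 -3.973 0.73
vertex -0.576 -4.294 0.929
endloop
endfacet
facet normal -0.693 0.327 -0.643
outer loop
vertex -0.576 -4.294 0.929
vertex 0.843 -2.419 0.354
vertex 0.925 -3.466 -0.267
endloop
endfacet
facet normal 0.718 0.396 -0.572
outer loop
vertex 0.925 -3.466 -0.267
vertex 1.916 -2.926 1.351
vertex 1.998 -3.973 0.73
endloop
endfacet
facet normal 0.718 0.396 -0.572
outer loop
vertex 0.843 -2.419 0.354
vertex 1.916 -2.926 1.351
vertex 0.925 -3.466 -0.267
endloop
endfacet
facet normal 0.025 -0.038 0.999
outer loop
vertex -1.772 2.733 0.312
vertex -1.8 1.746 0.275
vertex -0.931 2.216 0.271
endloop
endfacet
facet normal 0.368 0.539 0.757
outer loop
vertex -1.772 2.733 0.312
vertex -0.931 2.216 0.271
vertex -1.032 3.039 -0.266
endloop
endfacet
facet normal -0.092 0.924 0.371
outer loop
vertex -1.772 2.733 0.312
vertex -1.032 3.039 -0.266
vertex -1.963 3.078 -0.594
endloop
endfacet
facet normal -0.720 0.584 0.374
outer loop
vertex -1.772 2.733 0.312
vertex -1.963 3.078 -0.594
vertex -2.438 2.279 -0.26
endloop
endfacet
facet normal -0.647 -0.010 0.762
outer loop
vertex -1.772 2.733 0.312
vertex -2.438 2.279 -0.26
vertex -1.8 1.746 0.275
endloop
endfacet
facet normal 0.890 0.320 0.323
outer loop
vertex -1.032 3.039 -0.266
vertex -0.931 2.216 0.271
vertex -0.602 2.241 -0.66
endloop
endfacet
facet normal 0.335 -0.614 0.714
outer loop
vertex -0.931 2.216 0.271
vertex -1.8 1.746 0.275
vertex -1.077 1.442 -0.326
endloop
endfacet
facet normal -0.753 -0.569 0.331
outer loop
vertex -1.8 1.746 0.275
vertex -2.438 2.279 -0.26
vertex -2.008 1.481 -0.654
endloop
endfacet
facet normal -0.870 0.393 -0.297
outer loop
vertex -2.438 2.279 -0.26
vertex -1.963 3.078 -0.594
vertex -2.109 2.304 -1.191
endloop
endfacet
facet normal 0.146 0.942 -0.301
outer loop
vertex -1.963 3.078 -0.594
vertex -1.032 3.039 -0.266
vertex -1.24 2.774 -1.195
endloop
endfacet
facet normal 0.720 -0.584 -0.374
outer loop
vertex -1.268 1.787 -1.232
vertex -0.602 2.241 -0.66
vertex -1.077 1.442 -0.326
endloop
endfacet
facet normal 0.092 -0.924 -0.371
outer loop
vertex -1.268 1.787 -1.232
vertex -1.077 1.442 -0.326
vertex -2.008 1.481 -0.654
endloop
endfacet
facet normal -0.368 -0.539 -0.757
outer loop
vertex -1.268 1.787 -1.232
vertex -2.008 1.481 -0.654
vertex -2.109 2.304 -1.191
endloop
endfacet
facet normal -0.025 0.038 -0.999
outer loop
vertex -1.268 1.787 -1.232
vertex -2.109 2.304 -1.191
vertex -1.24 2.774 -1.195
endloop
endfacet
facet normal 0.647 0.010 -0.762
outer loop
vertex -1.268 1.787 -1.232
vertex -1.24 2.774 -1.195
vertex -0.602 2.241 -0.66
endloop
endfacet
facet normal 0.870 -0.393 0.297
outer loop
vertex -1.077 1.442 -0.326
vertex -0.602 2.241 -0.66
vertex -0.931 2.216 0.271
endloop
endfacet
facet normal -0.146 -0.942 0.301
outer loop
vertex -2.008 1.481 -0.654
vertex -1.077 1.442 -0.326
vertex -1.8 1.746 0.275
endloop
endfacet
facet normal -0.890 -0.320 -0.323
outer loop
vertex -2.109 2.304 -1.191
vertex -2.008 1.481 -0.654
vertex -2.438 2.279 -0.26
endloop
endfacet
facet normal -0.335 0.614 -0.714
outer loop
vertex -1.24 2.774 -1.195
vertex -2.109 2.304 -1.191
vertex -1.963 3.078 -0.594
endloop
endfacet
facet normal 0.753 0.569 -0.331
outer loop
vertex -0.602 2.241 -0.66
vertex -1.24 2.774 -1.195
vertex -1.032 3.039 -0.266
endloop
endfacet

endsolid


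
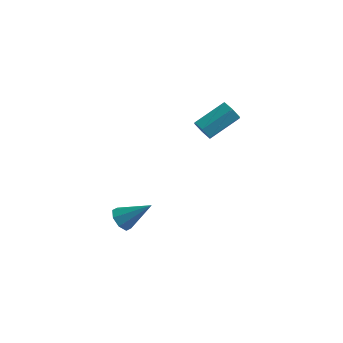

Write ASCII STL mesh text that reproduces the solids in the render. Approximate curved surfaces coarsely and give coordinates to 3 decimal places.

solid 
facet normal -0.510 -0.719 -0.473
outer loop
vertex 3.482 2.652 1.324
vertex 3.192 2.564 1.771
vertex 3.023 2.924 1.406
endloop
endfacet
facet normal 0.129 0.479 -0.868
outer loop
vertex 3.482 2.652 1.324
vertex 3.023 2.924 1.406
vertex 4.258 3.744 2.042
endloop
endfacet
facet normal 0.129 0.479 -0.868
outer loop
vertex 4.258 3.744 2.042
vertex 3.023 2.924 1.406
vertex 3.799 4.016 2.124
endloop
endfacet
facet normal 0.510 0.719 0.473
outer loop
vertex 4.258 3.744 2.042
vertex 3.799 4.016 2.124
vertex 3.968 3.656 2.489
endloop
endfacet
facet normal -0.510 -0.719 -0.473
outer loop
vertex 3.023 2.924 1.406
vertex 3.192 2.564 1.771
vertex 2.733 2.836 1.853
endloop
endfacet
facet normal -0.672 0.676 -0.303
outer loop
vertex 3.023 2.924 1.406
vertex 2.733 2.836 1.853
vertex 3.799 4.016 2.124
endloop
endfacet
facet normal -0.672 0.676 -0.303
outer loop
vertex 3.799 4.016 2.124
vertex 2.733 2.836 1.853
vertex 3.509 3.928 2.571
endloop
endfacet
facet normal 0.510 0.719 0.473
outer loop
vertex 3.799 4.016 2.124
vertex 3.509 3.928 2.571
vertex 3.968 3.656 2.489
endloop
endfacet
facet normal -0.510 -0.719 -0.473
outer loop
vertex 2.733 2.836 1.853
vertex 3.192 2.564 1.771
vertex 2.902 2.476 2.218
endloop
endfacet
facet normal -0.801 0.197 0.565
outer loop
vertex 2.733 2.836 1.853
vertex 2.902 2.476 2.218
vertex 3.509 3.928 2.571
endloop
endfacet
facet normal -0.801 0.197 0.565
outer loop
vertex 3.509 3.928 2.571
vertex 2.902 2.476 2.218
vertex 3.678 3.568 2.936
endloop
endfacet
facet normal 0.510 0.719 0.473
outer loop
vertex 3.509 3.928 2.571
vertex 3.678 3.568 2.936
vertex 3.968 3.656 2.489
endloop
endfacet
facet normal -0.510 -0.719 -0.473
outer loop
vertex 2.902 2.476 2.218
vertex 3.192 2.564 1.771
vertex 3.361 2.204 2.136
endloop
endfacet
facet normal -0.129 -0.479 0.868
outer loop
vertex 2.902 2.476 2.218
vertex 3.361 2.204 2.136
vertex 3.678 3.568 2.936
endloop
endfacet
facet normal -0.129 -0.479 0.868
outer loop
vertex 3.678 3.568 2.936
vertex 3.361 2.204 2.136
vertex 4.137 3.296 2.854
endloop
endfacet
facet normal 0.510 0.719 0.473
outer loop
vertex 3.678 3.568 2.936
vertex 4.137 3.296 2.854
vertex 3.968 3.656 2.489
endloop
endfacet
facet normal -0.510 -0.719 -0.473
outer loop
vertex 3.361 2.204 2.136
vertex 3.192 2.564 1.771
vertex 3.651 2.292 1.689
endloop
endfacet
facet normal 0.672 -0.676 0.303
outer loop
vertex 3.361 2.204 2.136
vertex 3.651 2.292 1.689
vertex 4.137 3.296 2.854
endloop
endfacet
facet normal 0.672 -0.676 0.303
outer loop
vertex 4.137 3.296 2.854
vertex 3.651 2.292 1.689
vertex 4.427 3.384 2.407
endloop
endfacet
facet normal 0.510 0.719 0.473
outer loop
vertex 4.137 3.296 2.854
vertex 4.427 3.384 2.407
vertex 3.968 3.656 2.489
endloop
endfacet
facet normal -0.510 -0.719 -0.473
outer loop
vertex 3.651 2.292 1.689
vertex 3.192 2.564 1.771
vertex 3.482 2.652 1.324
endloop
endfacet
facet normal 0.801 -0.197 -0.565
outer loop
vertex 3.651 2.292 1.689
vertex 3.482 2.652 1.324
vertex 4.427 3.384 2.407
endloop
endfacet
facet normal 0.801 -0.197 -0.565
outer loop
vertex 4.427 3.384 2.407
vertex 3.482 2.652 1.324
vertex 4.258 3.744 2.042
endloop
endfacet
facet normal 0.510 0.719 0.473
outer loop
vertex 4.427 3.384 2.407
vertex 4.258 3.744 2.042
vertex 3.968 3.656 2.489
endloop
endfacet
facet normal -0.733 -0.268 -0.625
outer loop
vertex 0.943 0.33 -3.478
vertex 0.559 0.705 -3.188
vertex 0.941 0.76 -3.66
endloop
endfacet
facet normal 0.891 -0.173 -0.419
outer loop
vertex 0.943 0.33 -3.478
vertex 0.941 0.76 -3.66
vertex 1.681 1.115 -2.232
endloop
endfacet
facet normal -0.733 -0.269 -0.625
outer loop
vertex 0.941 0.76 -3.66
vertex 0.559 0.705 -3.188
vertex 0.715 1.158 -3.566
endloop
endfacet
facet normal 0.702 0.515 -0.492
outer loop
vertex 0.941 0.76 -3.66
vertex 0.715 1.158 -3.566
vertex 1.681 1.115 -2.232
endloop
endfacet
facet normal -0.734 -0.268 -0.624
outer loop
vertex 0.715 1.158 -3.566
vertex 0.559 0.705 -3.188
vertex 0.398 1.29 -3.25
endloop
endfacet
facet normal 0.249 0.957 -0.150
outer loop
vertex 0.715 1.158 -3.566
vertex 0.398 1.29 -3.25
vertex 1.681 1.115 -2.232
endloop
endfacet
facet normal -0.733 -0.268 -0.625
outer loop
vertex 0.398 1.29 -3.25
vertex 0.559 0.705 -3.188
vertex 0.175 1.08 -2.898
endloop
endfacet
facet normal -0.200 0.892 0.405
outer loop
vertex 0.398 1.29 -3.25
vertex 0.175 1.08 -2.898
vertex 1.681 1.115 -2.232
endloop
endfacet
facet normal -0.734 -0.269 -0.624
outer loop
vertex 0.175 1.08 -2.898
vertex 0.559 0.705 -3.188
vertex 0.177 0.65 -2.715
endloop
endfacet
facet normal -0.384 0.360 0.850
outer loop
vertex 0.175 1.08 -2.898
vertex 0.177 0.65 -2.715
vertex 1.681 1.115 -2.232
endloop
endfacet
facet normal -0.734 -0.268 -0.624
outer loop
vertex 0.177 0.65 -2.715
vertex 0.559 0.705 -3.188
vertex 0.403 0.252 -2.81
endloop
endfacet
facet normal -0.194 -0.331 0.923
outer loop
vertex 0.177 0.65 -2.715
vertex 0.403 0.252 -2.81
vertex 1.681 1.115 -2.232
endloop
endfacet
facet normal -0.734 -0.268 -0.624
outer loop
vertex 0.403 0.252 -2.81
vertex 0.559 0.705 -3.188
vertex 0.72 0.12 -3.126
endloop
endfacet
facet normal 0.258 -0.772 0.581
outer loop
vertex 0.403 0.252 -2.81
vertex 0.72 0.12 -3.126
vertex 1.681 1.115 -2.232
endloop
endfacet
facet normal -0.733 -0.268 -0.625
outer loop
vertex 0.72 0.12 -3.126
vertex 0.559 0.705 -3.188
vertex 0.943 0.33 -3.478
endloop
endfacet
facet normal 0.707 -0.707 0.026
outer loop
vertex 0.72 0.12 -3.126
vertex 0.943 0.33 -3.478
vertex 1.681 1.115 -2.232
endloop
endfacet

endsolid


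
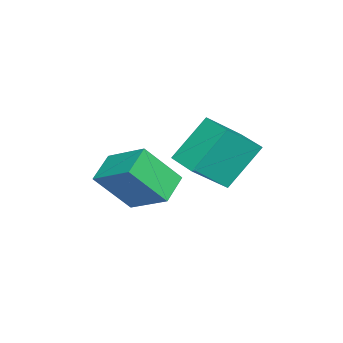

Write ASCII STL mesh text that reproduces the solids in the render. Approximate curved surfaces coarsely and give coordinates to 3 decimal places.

solid 
facet normal -0.630 -0.776 0.007
outer loop
vertex 2.651 -1.126 3.277
vertex 1.544 -0.212 4.944
vertex 1.48 -0.187 1.985
endloop
endfacet
facet normal 0.503 -0.415 -0.758
outer loop
vertex 2.356 0.892 1.976
vertex 2.651 -1.126 3.277
vertex 1.48 -0.187 1.985
endloop
endfacet
facet normal -0.630 -0.777 0.007
outer loop
vertex 1.48 -0.187 1.985
vertex 1.544 -0.212 4.944
vertex 0.373 0.726 3.653
endloop
endfacet
facet normal -0.591 0.475 -0.652
outer loop
vertex 0.373 0.726 3.653
vertex 2.356 0.892 1.976
vertex 1.48 -0.187 1.985
endloop
endfacet
facet normal 0.591 -0.474 0.653
outer loop
vertex 2.651 -1.126 3.277
vertex 2.42 0.867 4.935
vertex 1.544 -0.212 4.944
endloop
endfacet
facet normal 0.503 -0.415 -0.758
outer loop
vertex 3.527 -0.046 3.267
vertex 2.651 -1.126 3.277
vertex 2.356 0.892 1.976
endloop
endfacet
facet normal 0.592 -0.474 0.652
outer loop
vertex 3.527 -0.046 3.267
vertex 2.42 0.867 4.935
vertex 2.651 -1.126 3.277
endloop
endfacet
facet normal -0.503 0.415 0.758
outer loop
vertex 1.544 -0.212 4.944
vertex 2.42 0.867 4.935
vertex 0.373 0.726 3.653
endloop
endfacet
facet normal -0.591 0.474 -0.653
outer loop
vertex 1.249 1.806 3.643
vertex 2.356 0.892 1.976
vertex 0.373 0.726 3.653
endloop
endfacet
facet normal -0.503 0.415 0.758
outer loop
vertex 0.373 0.726 3.653
vertex 2.42 0.867 4.935
vertex 1.249 1.806 3.643
endloop
endfacet
facet normal 0.630 0.776 -0.007
outer loop
vertex 1.249 1.806 3.643
vertex 3.527 -0.046 3.267
vertex 2.356 0.892 1.976
endloop
endfacet
facet normal 0.630 0.776 -0.007
outer loop
vertex 2.42 0.867 4.935
vertex 3.527 -0.046 3.267
vertex 1.249 1.806 3.643
endloop
endfacet
facet normal -0.907 0.081 0.414
outer loop
vertex 1.895 -2.439 3.112
vertex 1.268 -1.213 1.5
vertex 1.281 -4.095 2.092
endloop
endfacet
facet normal 0.296 -0.578 0.760
outer loop
vertex 2.532 -4.207 1.52
vertex 1.895 -2.439 3.112
vertex 1.281 -4.095 2.092
endloop
endfacet
facet normal -0.907 0.081 0.414
outer loop
vertex 1.281 -4.095 2.092
vertex 1.268 -1.213 1.5
vertex 0.654 -2.87 0.479
endloop
endfacet
facet normal -0.301 -0.812 -0.500
outer loop
vertex 0.654 -2.87 0.479
vertex 2.532 -4.207 1.52
vertex 1.281 -4.095 2.092
endloop
endfacet
facet normal 0.301 0.812 0.500
outer loop
vertex 1.895 -2.439 3.112
vertex 2.519 -1.325 0.928
vertex 1.268 -1.213 1.5
endloop
endfacet
facet normal 0.296 -0.578 0.760
outer loop
vertex 3.146 -2.55 2.541
vertex 1.895 -2.439 3.112
vertex 2.532 -4.207 1.52
endloop
endfacet
facet normal 0.300 0.812 0.500
outer loop
vertex 3.146 -2.55 2.541
vertex 2.519 -1.325 0.928
vertex 1.895 -2.439 3.112
endloop
endfacet
facet normal -0.296 0.578 -0.760
outer loop
vertex 1.268 -1.213 1.5
vertex 2.519 -1.325 0.928
vertex 0.654 -2.87 0.479
endloop
endfacet
facet normal -0.301 -0.812 -0.501
outer loop
vertex 1.905 -2.981 -0.092
vertex 2.532 -4.207 1.52
vertex 0.654 -2.87 0.479
endloop
endfacet
facet normal -0.296 0.578 -0.760
outer loop
vertex 0.654 -2.87 0.479
vertex 2.519 -1.325 0.928
vertex 1.905 -2.981 -0.092
endloop
endfacet
facet normal 0.907 -0.081 -0.414
outer loop
vertex 1.905 -2.981 -0.092
vertex 3.146 -2.55 2.541
vertex 2.532 -4.207 1.52
endloop
endfacet
facet normal 0.907 -0.081 -0.414
outer loop
vertex 2.519 -1.325 0.928
vertex 3.146 -2.55 2.541
vertex 1.905 -2.981 -0.092
endloop
endfacet

endsolid


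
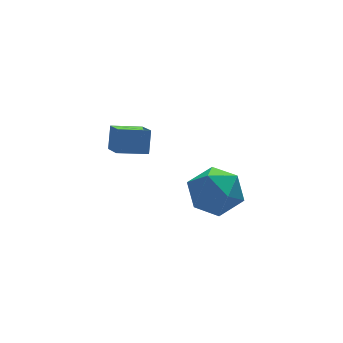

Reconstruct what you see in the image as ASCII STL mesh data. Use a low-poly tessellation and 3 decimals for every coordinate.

solid 
facet normal -0.955 0.228 0.192
outer loop
vertex -0.761 -1.251 1.878
vertex -0.488 -0.809 2.709
vertex -0.63 -0.189 1.271
endloop
endfacet
facet normal -0.278 -0.451 -0.848
outer loop
vertex 0.468 -0.451 1.051
vertex -0.761 -1.251 1.878
vertex -0.63 -0.189 1.271
endloop
endfacet
facet normal -0.955 0.228 0.192
outer loop
vertex -0.63 -0.189 1.271
vertex -0.488 -0.809 2.709
vertex -0.357 0.253 2.103
endloop
endfacet
facet normal 0.107 0.863 -0.494
outer loop
vertex -0.357 0.253 2.103
vertex 0.468 -0.451 1.051
vertex -0.63 -0.189 1.271
endloop
endfacet
facet normal -0.107 -0.863 0.494
outer loop
vertex -0.761 -1.251 1.878
vertex 0.61 -1.071 2.489
vertex -0.488 -0.809 2.709
endloop
endfacet
facet normal -0.278 -0.450 -0.849
outer loop
vertex 0.337 -1.513 1.657
vertex -0.761 -1.251 1.878
vertex 0.468 -0.451 1.051
endloop
endfacet
facet normal -0.107 -0.863 0.494
outer loop
vertex 0.337 -1.513 1.657
vertex 0.61 -1.071 2.489
vertex -0.761 -1.251 1.878
endloop
endfacet
facet normal 0.277 0.450 0.849
outer loop
vertex -0.488 -0.809 2.709
vertex 0.61 -1.071 2.489
vertex -0.357 0.253 2.103
endloop
endfacet
facet normal 0.106 0.863 -0.494
outer loop
vertex 0.741 -0.009 1.882
vertex 0.468 -0.451 1.051
vertex -0.357 0.253 2.103
endloop
endfacet
facet normal 0.278 0.451 0.848
outer loop
vertex -0.357 0.253 2.103
vertex 0.61 -1.071 2.489
vertex 0.741 -0.009 1.882
endloop
endfacet
facet normal 0.955 -0.228 -0.193
outer loop
vertex 0.741 -0.009 1.882
vertex 0.337 -1.513 1.657
vertex 0.468 -0.451 1.051
endloop
endfacet
facet normal 0.955 -0.228 -0.192
outer loop
vertex 0.61 -1.071 2.489
vertex 0.337 -1.513 1.657
vertex 0.741 -0.009 1.882
endloop
endfacet
facet normal -0.347 0.563 0.750
outer loop
vertex 2.504 0.11 -1.879
vertex 2.989 -0.61 -1.115
vertex 3.587 0.295 -1.517
endloop
endfacet
facet normal -0.221 0.960 0.171
outer loop
vertex 2.504 0.11 -1.879
vertex 3.587 0.295 -1.517
vertex 3.319 0.432 -2.634
endloop
endfacet
facet normal -0.614 0.700 -0.365
outer loop
vertex 2.504 0.11 -1.879
vertex 3.319 0.432 -2.634
vertex 2.556 -0.388 -2.922
endloop
endfacet
facet normal -0.983 0.141 -0.117
outer loop
vertex 2.504 0.11 -1.879
vertex 2.556 -0.388 -2.922
vertex 2.352 -1.032 -1.983
endloop
endfacet
facet normal -0.818 0.057 0.573
outer loop
vertex 2.504 0.11 -1.879
vertex 2.352 -1.032 -1.983
vertex 2.989 -0.61 -1.115
endloop
endfacet
facet normal 0.466 0.885 -0.003
outer loop
vertex 3.319 0.432 -2.634
vertex 3.587 0.295 -1.517
vertex 4.308 -0.088 -2.337
endloop
endfacet
facet normal 0.263 0.241 0.934
outer loop
vertex 3.587 0.295 -1.517
vertex 2.989 -0.61 -1.115
vertex 4.104 -0.732 -1.398
endloop
endfacet
facet normal -0.498 -0.578 0.646
outer loop
vertex 2.989 -0.61 -1.115
vertex 2.352 -1.032 -1.983
vertex 3.341 -1.552 -1.686
endloop
endfacet
facet normal -0.766 -0.440 -0.468
outer loop
vertex 2.352 -1.032 -1.983
vertex 2.556 -0.388 -2.922
vertex 3.073 -1.415 -2.803
endloop
endfacet
facet normal -0.170 0.464 -0.870
outer loop
vertex 2.556 -0.388 -2.922
vertex 3.319 0.432 -2.634
vertex 3.671 -0.51 -3.205
endloop
endfacet
facet normal 0.983 -0.141 0.117
outer loop
vertex 4.156 -1.23 -2.441
vertex 4.308 -0.088 -2.337
vertex 4.104 -0.732 -1.398
endloop
endfacet
facet normal 0.614 -0.700 0.365
outer loop
vertex 4.156 -1.23 -2.441
vertex 4.104 -0.732 -1.398
vertex 3.341 -1.552 -1.686
endloop
endfacet
facet normal 0.221 -0.960 -0.171
outer loop
vertex 4.156 -1.23 -2.441
vertex 3.341 -1.552 -1.686
vertex 3.073 -1.415 -2.803
endloop
endfacet
facet normal 0.347 -0.563 -0.750
outer loop
vertex 4.156 -1.23 -2.441
vertex 3.073 -1.415 -2.803
vertex 3.671 -0.51 -3.205
endloop
endfacet
facet normal 0.818 -0.057 -0.573
outer loop
vertex 4.156 -1.23 -2.441
vertex 3.671 -0.51 -3.205
vertex 4.308 -0.088 -2.337
endloop
endfacet
facet normal 0.766 0.440 0.468
outer loop
vertex 4.104 -0.732 -1.398
vertex 4.308 -0.088 -2.337
vertex 3.587 0.295 -1.517
endloop
endfacet
facet normal 0.170 -0.464 0.870
outer loop
vertex 3.341 -1.552 -1.686
vertex 4.104 -0.732 -1.398
vertex 2.989 -0.61 -1.115
endloop
endfacet
facet normal -0.466 -0.885 0.003
outer loop
vertex 3.073 -1.415 -2.803
vertex 3.341 -1.552 -1.686
vertex 2.352 -1.032 -1.983
endloop
endfacet
facet normal -0.263 -0.241 -0.934
outer loop
vertex 3.671 -0.51 -3.205
vertex 3.073 -1.415 -2.803
vertex 2.556 -0.388 -2.922
endloop
endfacet
facet normal 0.498 0.578 -0.646
outer loop
vertex 4.308 -0.088 -2.337
vertex 3.671 -0.51 -3.205
vertex 3.319 0.432 -2.634
endloop
endfacet

endsolid
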